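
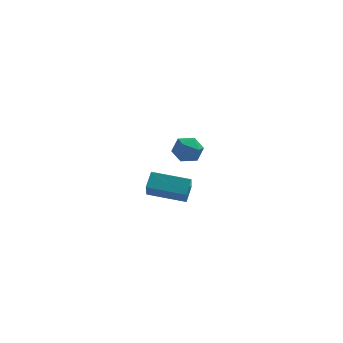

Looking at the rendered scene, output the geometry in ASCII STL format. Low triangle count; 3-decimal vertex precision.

solid 
facet normal -0.196 0.069 0.978
outer loop
vertex 2.374 3.532 -1.024
vertex 2.63 2.628 -0.909
vertex 3.274 3.316 -0.828
endloop
endfacet
facet normal 0.012 0.699 0.715
outer loop
vertex 2.374 3.532 -1.024
vertex 3.274 3.316 -0.828
vertex 3.076 3.98 -1.473
endloop
endfacet
facet normal -0.438 0.878 0.191
outer loop
vertex 2.374 3.532 -1.024
vertex 3.076 3.98 -1.473
vertex 2.31 3.702 -1.953
endloop
endfacet
facet normal -0.924 0.359 0.129
outer loop
vertex 2.374 3.532 -1.024
vertex 2.31 3.702 -1.953
vertex 2.034 2.867 -1.605
endloop
endfacet
facet normal -0.775 -0.141 0.615
outer loop
vertex 2.374 3.532 -1.024
vertex 2.034 2.867 -1.605
vertex 2.63 2.628 -0.909
endloop
endfacet
facet normal 0.660 0.615 0.431
outer loop
vertex 3.076 3.98 -1.473
vertex 3.274 3.316 -0.828
vertex 3.766 3.353 -1.635
endloop
endfacet
facet normal 0.324 -0.404 0.855
outer loop
vertex 3.274 3.316 -0.828
vertex 2.63 2.628 -0.909
vertex 3.49 2.518 -1.287
endloop
endfacet
facet normal -0.612 -0.743 0.269
outer loop
vertex 2.63 2.628 -0.909
vertex 2.034 2.867 -1.605
vertex 2.724 2.24 -1.767
endloop
endfacet
facet normal -0.853 0.067 -0.517
outer loop
vertex 2.034 2.867 -1.605
vertex 2.31 3.702 -1.953
vertex 2.526 2.904 -2.412
endloop
endfacet
facet normal -0.067 0.906 -0.417
outer loop
vertex 2.31 3.702 -1.953
vertex 3.076 3.98 -1.473
vertex 3.17 3.592 -2.331
endloop
endfacet
facet normal 0.924 -0.359 -0.129
outer loop
vertex 3.426 2.688 -2.216
vertex 3.766 3.353 -1.635
vertex 3.49 2.518 -1.287
endloop
endfacet
facet normal 0.438 -0.878 -0.191
outer loop
vertex 3.426 2.688 -2.216
vertex 3.49 2.518 -1.287
vertex 2.724 2.24 -1.767
endloop
endfacet
facet normal -0.012 -0.699 -0.715
outer loop
vertex 3.426 2.688 -2.216
vertex 2.724 2.24 -1.767
vertex 2.526 2.904 -2.412
endloop
endfacet
facet normal 0.196 -0.069 -0.978
outer loop
vertex 3.426 2.688 -2.216
vertex 2.526 2.904 -2.412
vertex 3.17 3.592 -2.331
endloop
endfacet
facet normal 0.775 0.141 -0.615
outer loop
vertex 3.426 2.688 -2.216
vertex 3.17 3.592 -2.331
vertex 3.766 3.353 -1.635
endloop
endfacet
facet normal 0.853 -0.067 0.517
outer loop
vertex 3.49 2.518 -1.287
vertex 3.766 3.353 -1.635
vertex 3.274 3.316 -0.828
endloop
endfacet
facet normal 0.067 -0.906 0.417
outer loop
vertex 2.724 2.24 -1.767
vertex 3.49 2.518 -1.287
vertex 2.63 2.628 -0.909
endloop
endfacet
facet normal -0.660 -0.615 -0.431
outer loop
vertex 2.526 2.904 -2.412
vertex 2.724 2.24 -1.767
vertex 2.034 2.867 -1.605
endloop
endfacet
facet normal -0.324 0.404 -0.855
outer loop
vertex 3.17 3.592 -2.331
vertex 2.526 2.904 -2.412
vertex 2.31 3.702 -1.953
endloop
endfacet
facet normal 0.612 0.743 -0.269
outer loop
vertex 3.766 3.353 -1.635
vertex 3.17 3.592 -2.331
vertex 3.076 3.98 -1.473
endloop
endfacet
facet normal -0.972 0.187 0.139
outer loop
vertex 1.16 -3.487 0.733
vertex 1.161 -2.731 -0.274
vertex 0.915 -4.304 0.12
endloop
endfacet
facet normal -0.001 -0.600 0.800
outer loop
vertex 2.919 -4.689 -0.166
vertex 1.16 -3.487 0.733
vertex 0.915 -4.304 0.12
endloop
endfacet
facet normal -0.973 0.187 0.138
outer loop
vertex 0.915 -4.304 0.12
vertex 1.161 -2.731 -0.274
vertex 0.917 -3.547 -0.888
endloop
endfacet
facet normal -0.233 -0.777 -0.584
outer loop
vertex 0.917 -3.547 -0.888
vertex 2.919 -4.689 -0.166
vertex 0.915 -4.304 0.12
endloop
endfacet
facet normal 0.233 0.778 0.584
outer loop
vertex 1.16 -3.487 0.733
vertex 3.165 -3.116 -0.56
vertex 1.161 -2.731 -0.274
endloop
endfacet
facet normal -0.002 -0.601 0.799
outer loop
vertex 3.163 -3.873 0.448
vertex 1.16 -3.487 0.733
vertex 2.919 -4.689 -0.166
endloop
endfacet
facet normal 0.233 0.777 0.584
outer loop
vertex 3.163 -3.873 0.448
vertex 3.165 -3.116 -0.56
vertex 1.16 -3.487 0.733
endloop
endfacet
facet normal 0.001 0.601 -0.799
outer loop
vertex 1.161 -2.731 -0.274
vertex 3.165 -3.116 -0.56
vertex 0.917 -3.547 -0.888
endloop
endfacet
facet normal -0.233 -0.778 -0.584
outer loop
vertex 2.92 -3.933 -1.173
vertex 2.919 -4.689 -0.166
vertex 0.917 -3.547 -0.888
endloop
endfacet
facet normal 0.002 0.600 -0.800
outer loop
vertex 0.917 -3.547 -0.888
vertex 3.165 -3.116 -0.56
vertex 2.92 -3.933 -1.173
endloop
endfacet
facet normal 0.973 -0.186 -0.139
outer loop
vertex 2.92 -3.933 -1.173
vertex 3.163 -3.873 0.448
vertex 2.919 -4.689 -0.166
endloop
endfacet
facet normal 0.972 -0.187 -0.139
outer loop
vertex 3.165 -3.116 -0.56
vertex 3.163 -3.873 0.448
vertex 2.92 -3.933 -1.173
endloop
endfacet

endsolid


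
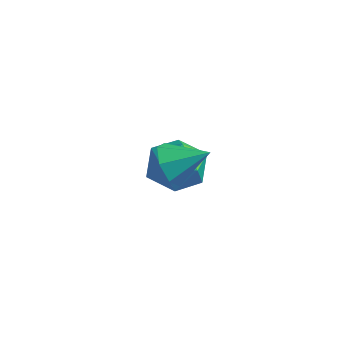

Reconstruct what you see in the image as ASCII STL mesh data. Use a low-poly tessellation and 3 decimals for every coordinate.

solid 
facet normal -0.752 -0.465 -0.468
outer loop
vertex -1.168 -2.997 1.918
vertex -1.589 -2.825 2.424
vertex -1.447 -2.481 1.854
endloop
endfacet
facet normal 0.760 0.343 -0.552
outer loop
vertex -1.168 -2.997 1.918
vertex -1.447 -2.481 1.854
vertex -0.731 -2.295 2.956
endloop
endfacet
facet normal -0.752 -0.464 -0.468
outer loop
vertex -1.447 -2.481 1.854
vertex -1.589 -2.825 2.424
vertex -1.833 -2.224 2.22
endloop
endfacet
facet normal 0.281 0.899 -0.335
outer loop
vertex -1.447 -2.481 1.854
vertex -1.833 -2.224 2.22
vertex -0.731 -2.295 2.956
endloop
endfacet
facet normal -0.752 -0.464 -0.468
outer loop
vertex -1.833 -2.224 2.22
vertex -1.589 -2.825 2.424
vertex -2.035 -2.419 2.738
endloop
endfacet
facet normal -0.140 0.943 0.301
outer loop
vertex -1.833 -2.224 2.22
vertex -2.035 -2.419 2.738
vertex -0.731 -2.295 2.956
endloop
endfacet
facet normal -0.752 -0.464 -0.468
outer loop
vertex -2.035 -2.419 2.738
vertex -1.589 -2.825 2.424
vertex -1.901 -2.92 3.02
endloop
endfacet
facet normal -0.189 0.443 0.876
outer loop
vertex -2.035 -2.419 2.738
vertex -1.901 -2.92 3.02
vertex -0.731 -2.295 2.956
endloop
endfacet
facet normal -0.752 -0.465 -0.468
outer loop
vertex -1.901 -2.92 3.02
vertex -1.589 -2.825 2.424
vertex -1.532 -3.349 2.853
endloop
endfacet
facet normal 0.173 -0.225 0.959
outer loop
vertex -1.901 -2.92 3.02
vertex -1.532 -3.349 2.853
vertex -0.731 -2.295 2.956
endloop
endfacet
facet normal -0.752 -0.464 -0.467
outer loop
vertex -1.532 -3.349 2.853
vertex -1.589 -2.825 2.424
vertex -1.206 -3.383 2.362
endloop
endfacet
facet normal 0.673 -0.559 0.485
outer loop
vertex -1.532 -3.349 2.853
vertex -1.206 -3.383 2.362
vertex -0.731 -2.295 2.956
endloop
endfacet
facet normal -0.752 -0.464 -0.468
outer loop
vertex -1.206 -3.383 2.362
vertex -1.589 -2.825 2.424
vertex -1.168 -2.997 1.918
endloop
endfacet
facet normal 0.934 -0.306 -0.186
outer loop
vertex -1.206 -3.383 2.362
vertex -1.168 -2.997 1.918
vertex -0.731 -2.295 2.956
endloop
endfacet
facet normal -0.605 0.762 -0.230
outer loop
vertex -3.247 0.51 -0.959
vertex -4.0 -0.038 -0.792
vertex -3.623 0.473 -0.092
endloop
endfacet
facet normal 0.009 0.999 0.046
outer loop
vertex -3.247 0.51 -0.959
vertex -3.623 0.473 -0.092
vertex -2.683 0.47 -0.201
endloop
endfacet
facet normal 0.541 0.758 -0.363
outer loop
vertex -3.247 0.51 -0.959
vertex -2.683 0.47 -0.201
vertex -2.479 -0.043 -0.969
endloop
endfacet
facet normal 0.257 0.373 -0.892
outer loop
vertex -3.247 0.51 -0.959
vertex -2.479 -0.043 -0.969
vertex -3.293 -0.357 -1.335
endloop
endfacet
facet normal -0.452 0.375 -0.809
outer loop
vertex -3.247 0.51 -0.959
vertex -3.293 -0.357 -1.335
vertex -4.0 -0.038 -0.792
endloop
endfacet
facet normal 0.083 0.714 0.696
outer loop
vertex -2.683 0.47 -0.201
vertex -3.623 0.473 -0.092
vertex -3.087 -0.103 0.435
endloop
endfacet
facet normal -0.910 0.330 0.250
outer loop
vertex -3.623 0.473 -0.092
vertex -4.0 -0.038 -0.792
vertex -3.901 -0.417 0.069
endloop
endfacet
facet normal -0.662 -0.297 -0.688
outer loop
vertex -4.0 -0.038 -0.792
vertex -3.293 -0.357 -1.335
vertex -3.697 -0.93 -0.699
endloop
endfacet
facet normal 0.485 -0.300 -0.821
outer loop
vertex -3.293 -0.357 -1.335
vertex -2.479 -0.043 -0.969
vertex -2.757 -0.933 -0.808
endloop
endfacet
facet normal 0.945 0.325 0.034
outer loop
vertex -2.479 -0.043 -0.969
vertex -2.683 0.47 -0.201
vertex -2.38 -0.422 -0.108
endloop
endfacet
facet normal -0.257 -0.373 0.892
outer loop
vertex -3.133 -0.97 0.059
vertex -3.087 -0.103 0.435
vertex -3.901 -0.417 0.069
endloop
endfacet
facet normal -0.541 -0.758 0.363
outer loop
vertex -3.133 -0.97 0.059
vertex -3.901 -0.417 0.069
vertex -3.697 -0.93 -0.699
endloop
endfacet
facet normal -0.009 -0.999 -0.046
outer loop
vertex -3.133 -0.97 0.059
vertex -3.697 -0.93 -0.699
vertex -2.757 -0.933 -0.808
endloop
endfacet
facet normal 0.605 -0.762 0.230
outer loop
vertex -3.133 -0.97 0.059
vertex -2.757 -0.933 -0.808
vertex -2.38 -0.422 -0.108
endloop
endfacet
facet normal 0.452 -0.375 0.809
outer loop
vertex -3.133 -0.97 0.059
vertex -2.38 -0.422 -0.108
vertex -3.087 -0.103 0.435
endloop
endfacet
facet normal -0.485 0.300 0.821
outer loop
vertex -3.901 -0.417 0.069
vertex -3.087 -0.103 0.435
vertex -3.623 0.473 -0.092
endloop
endfacet
facet normal -0.945 -0.325 -0.034
outer loop
vertex -3.697 -0.93 -0.699
vertex -3.901 -0.417 0.069
vertex -4.0 -0.038 -0.792
endloop
endfacet
facet normal -0.083 -0.714 -0.696
outer loop
vertex -2.757 -0.933 -0.808
vertex -3.697 -0.93 -0.699
vertex -3.293 -0.357 -1.335
endloop
endfacet
facet normal 0.910 -0.330 -0.250
outer loop
vertex -2.38 -0.422 -0.108
vertex -2.757 -0.933 -0.808
vertex -2.479 -0.043 -0.969
endloop
endfacet
facet normal 0.662 0.297 0.688
outer loop
vertex -3.087 -0.103 0.435
vertex -2.38 -0.422 -0.108
vertex -2.683 0.47 -0.201
endloop
endfacet

endsolid


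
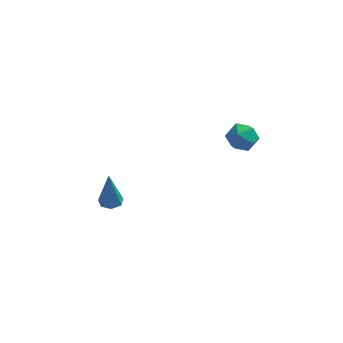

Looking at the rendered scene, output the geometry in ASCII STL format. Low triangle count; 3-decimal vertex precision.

solid 
facet normal 0.032 0.009 -0.999
outer loop
vertex -3.181 -0.366 -2.372
vertex -3.652 -0.102 -2.385
vertex -3.153 0.102 -2.367
endloop
endfacet
facet normal 0.954 -0.060 0.295
outer loop
vertex -3.181 -0.366 -2.372
vertex -3.153 0.102 -2.367
vertex -3.708 -0.118 -0.615
endloop
endfacet
facet normal 0.032 0.010 -0.999
outer loop
vertex -3.153 0.102 -2.367
vertex -3.652 -0.102 -2.385
vertex -3.5 0.416 -2.375
endloop
endfacet
facet normal 0.638 0.713 0.292
outer loop
vertex -3.153 0.102 -2.367
vertex -3.5 0.416 -2.375
vertex -3.708 -0.118 -0.615
endloop
endfacet
facet normal 0.031 0.010 -0.999
outer loop
vertex -3.5 0.416 -2.375
vertex -3.652 -0.102 -2.385
vertex -3.963 0.34 -2.39
endloop
endfacet
facet normal -0.164 0.949 0.269
outer loop
vertex -3.5 0.416 -2.375
vertex -3.963 0.34 -2.39
vertex -3.708 -0.118 -0.615
endloop
endfacet
facet normal 0.030 0.010 -0.999
outer loop
vertex -3.963 0.34 -2.39
vertex -3.652 -0.102 -2.385
vertex -4.191 -0.069 -2.401
endloop
endfacet
facet normal -0.850 0.467 0.243
outer loop
vertex -3.963 0.34 -2.39
vertex -4.191 -0.069 -2.401
vertex -3.708 -0.118 -0.615
endloop
endfacet
facet normal 0.030 0.008 -1.000
outer loop
vertex -4.191 -0.069 -2.401
vertex -3.652 -0.102 -2.385
vertex -4.014 -0.503 -2.399
endloop
endfacet
facet normal -0.901 -0.366 0.234
outer loop
vertex -4.191 -0.069 -2.401
vertex -4.014 -0.503 -2.399
vertex -3.708 -0.118 -0.615
endloop
endfacet
facet normal 0.031 0.007 -0.999
outer loop
vertex -4.014 -0.503 -2.399
vertex -3.652 -0.102 -2.385
vertex -3.564 -0.635 -2.386
endloop
endfacet
facet normal -0.279 -0.928 0.248
outer loop
vertex -4.014 -0.503 -2.399
vertex -3.564 -0.635 -2.386
vertex -3.708 -0.118 -0.615
endloop
endfacet
facet normal 0.032 0.007 -0.999
outer loop
vertex -3.564 -0.635 -2.386
vertex -3.652 -0.102 -2.385
vertex -3.181 -0.366 -2.372
endloop
endfacet
facet normal 0.546 -0.791 0.275
outer loop
vertex -3.564 -0.635 -2.386
vertex -3.181 -0.366 -2.372
vertex -3.708 -0.118 -0.615
endloop
endfacet
facet normal 0.235 0.603 0.763
outer loop
vertex 2.109 -0.879 3.989
vertex 1.601 -1.21 4.407
vertex 2.291 -1.465 4.396
endloop
endfacet
facet normal 0.802 0.488 0.345
outer loop
vertex 2.109 -0.879 3.989
vertex 2.291 -1.465 4.396
vertex 2.547 -1.4 3.709
endloop
endfacet
facet normal 0.636 0.704 -0.315
outer loop
vertex 2.109 -0.879 3.989
vertex 2.547 -1.4 3.709
vertex 2.015 -1.105 3.295
endloop
endfacet
facet normal -0.035 0.952 -0.305
outer loop
vertex 2.109 -0.879 3.989
vertex 2.015 -1.105 3.295
vertex 1.43 -0.988 3.726
endloop
endfacet
facet normal -0.282 0.889 0.361
outer loop
vertex 2.109 -0.879 3.989
vertex 1.43 -0.988 3.726
vertex 1.601 -1.21 4.407
endloop
endfacet
facet normal 0.922 -0.214 0.323
outer loop
vertex 2.547 -1.4 3.709
vertex 2.291 -1.465 4.396
vertex 2.31 -2.052 3.954
endloop
endfacet
facet normal 0.005 -0.029 1.000
outer loop
vertex 2.291 -1.465 4.396
vertex 1.601 -1.21 4.407
vertex 1.725 -1.935 4.385
endloop
endfacet
facet normal -0.831 0.433 0.350
outer loop
vertex 1.601 -1.21 4.407
vertex 1.43 -0.988 3.726
vertex 1.193 -1.64 3.971
endloop
endfacet
facet normal -0.430 0.534 -0.728
outer loop
vertex 1.43 -0.988 3.726
vertex 2.015 -1.105 3.295
vertex 1.449 -1.575 3.284
endloop
endfacet
facet normal 0.654 0.134 -0.745
outer loop
vertex 2.015 -1.105 3.295
vertex 2.547 -1.4 3.709
vertex 2.139 -1.83 3.273
endloop
endfacet
facet normal 0.035 -0.952 0.305
outer loop
vertex 1.631 -2.161 3.691
vertex 2.31 -2.052 3.954
vertex 1.725 -1.935 4.385
endloop
endfacet
facet normal -0.636 -0.704 0.315
outer loop
vertex 1.631 -2.161 3.691
vertex 1.725 -1.935 4.385
vertex 1.193 -1.64 3.971
endloop
endfacet
facet normal -0.802 -0.488 -0.345
outer loop
vertex 1.631 -2.161 3.691
vertex 1.193 -1.64 3.971
vertex 1.449 -1.575 3.284
endloop
endfacet
facet normal -0.235 -0.603 -0.763
outer loop
vertex 1.631 -2.161 3.691
vertex 1.449 -1.575 3.284
vertex 2.139 -1.83 3.273
endloop
endfacet
facet normal 0.282 -0.889 -0.361
outer loop
vertex 1.631 -2.161 3.691
vertex 2.139 -1.83 3.273
vertex 2.31 -2.052 3.954
endloop
endfacet
facet normal 0.430 -0.534 0.728
outer loop
vertex 1.725 -1.935 4.385
vertex 2.31 -2.052 3.954
vertex 2.291 -1.465 4.396
endloop
endfacet
facet normal -0.654 -0.134 0.745
outer loop
vertex 1.193 -1.64 3.971
vertex 1.725 -1.935 4.385
vertex 1.601 -1.21 4.407
endloop
endfacet
facet normal -0.922 0.214 -0.323
outer loop
vertex 1.449 -1.575 3.284
vertex 1.193 -1.64 3.971
vertex 1.43 -0.988 3.726
endloop
endfacet
facet normal -0.005 0.029 -1.000
outer loop
vertex 2.139 -1.83 3.273
vertex 1.449 -1.575 3.284
vertex 2.015 -1.105 3.295
endloop
endfacet
facet normal 0.831 -0.433 -0.350
outer loop
vertex 2.31 -2.052 3.954
vertex 2.139 -1.83 3.273
vertex 2.547 -1.4 3.709
endloop
endfacet

endsolid


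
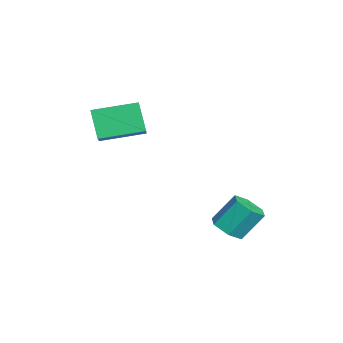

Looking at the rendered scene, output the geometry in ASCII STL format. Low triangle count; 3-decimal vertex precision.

solid 
facet normal -0.862 0.056 -0.504
outer loop
vertex -1.084 -2.197 2.413
vertex -1.157 -0.268 2.752
vertex -0.331 -1.946 1.152
endloop
endfacet
facet normal 0.038 -0.984 -0.173
outer loop
vertex 0.997 -2.032 1.928
vertex -1.084 -2.197 2.413
vertex -0.331 -1.946 1.152
endloop
endfacet
facet normal -0.862 0.056 -0.504
outer loop
vertex -0.331 -1.946 1.152
vertex -1.157 -0.268 2.752
vertex -0.404 -0.017 1.491
endloop
endfacet
facet normal 0.505 0.168 -0.846
outer loop
vertex -0.404 -0.017 1.491
vertex 0.997 -2.032 1.928
vertex -0.331 -1.946 1.152
endloop
endfacet
facet normal -0.505 -0.168 0.846
outer loop
vertex -1.084 -2.197 2.413
vertex 0.171 -0.354 3.528
vertex -1.157 -0.268 2.752
endloop
endfacet
facet normal 0.038 -0.984 -0.173
outer loop
vertex 0.244 -2.283 3.189
vertex -1.084 -2.197 2.413
vertex 0.997 -2.032 1.928
endloop
endfacet
facet normal -0.505 -0.168 0.846
outer loop
vertex 0.244 -2.283 3.189
vertex 0.171 -0.354 3.528
vertex -1.084 -2.197 2.413
endloop
endfacet
facet normal -0.038 0.984 0.173
outer loop
vertex -1.157 -0.268 2.752
vertex 0.171 -0.354 3.528
vertex -0.404 -0.017 1.491
endloop
endfacet
facet normal 0.505 0.168 -0.846
outer loop
vertex 0.924 -0.103 2.267
vertex 0.997 -2.032 1.928
vertex -0.404 -0.017 1.491
endloop
endfacet
facet normal -0.038 0.984 0.173
outer loop
vertex -0.404 -0.017 1.491
vertex 0.171 -0.354 3.528
vertex 0.924 -0.103 2.267
endloop
endfacet
facet normal 0.862 -0.056 0.504
outer loop
vertex 0.924 -0.103 2.267
vertex 0.244 -2.283 3.189
vertex 0.997 -2.032 1.928
endloop
endfacet
facet normal 0.862 -0.056 0.504
outer loop
vertex 0.171 -0.354 3.528
vertex 0.244 -2.283 3.189
vertex 0.924 -0.103 2.267
endloop
endfacet
facet normal 0.092 -0.602 -0.793
outer loop
vertex 3.505 3.486 -2.634
vertex 3.06 2.942 -2.273
vertex 2.721 3.491 -2.729
endloop
endfacet
facet normal 0.078 0.798 -0.598
outer loop
vertex 3.505 3.486 -2.634
vertex 2.721 3.491 -2.729
vertex 3.365 4.402 -1.429
endloop
endfacet
facet normal 0.076 0.798 -0.597
outer loop
vertex 3.365 4.402 -1.429
vertex 2.721 3.491 -2.729
vertex 2.581 4.406 -1.524
endloop
endfacet
facet normal -0.093 0.603 0.792
outer loop
vertex 3.365 4.402 -1.429
vertex 2.581 4.406 -1.524
vertex 2.92 3.858 -1.067
endloop
endfacet
facet normal 0.091 -0.602 -0.793
outer loop
vertex 2.721 3.491 -2.729
vertex 3.06 2.942 -2.273
vertex 2.276 2.947 -2.367
endloop
endfacet
facet normal -0.821 0.404 -0.402
outer loop
vertex 2.721 3.491 -2.729
vertex 2.276 2.947 -2.367
vertex 2.581 4.406 -1.524
endloop
endfacet
facet normal -0.821 0.404 -0.403
outer loop
vertex 2.581 4.406 -1.524
vertex 2.276 2.947 -2.367
vertex 2.136 3.863 -1.162
endloop
endfacet
facet normal -0.092 0.604 0.792
outer loop
vertex 2.581 4.406 -1.524
vertex 2.136 3.863 -1.162
vertex 2.92 3.858 -1.067
endloop
endfacet
facet normal 0.091 -0.602 -0.793
outer loop
vertex 2.276 2.947 -2.367
vertex 3.06 2.942 -2.273
vertex 2.615 2.398 -1.911
endloop
endfacet
facet normal -0.899 -0.393 0.195
outer loop
vertex 2.276 2.947 -2.367
vertex 2.615 2.398 -1.911
vertex 2.136 3.863 -1.162
endloop
endfacet
facet normal -0.899 -0.393 0.195
outer loop
vertex 2.136 3.863 -1.162
vertex 2.615 2.398 -1.911
vertex 2.475 3.314 -0.706
endloop
endfacet
facet normal -0.092 0.602 0.793
outer loop
vertex 2.136 3.863 -1.162
vertex 2.475 3.314 -0.706
vertex 2.92 3.858 -1.067
endloop
endfacet
facet normal 0.093 -0.603 -0.792
outer loop
vertex 2.615 2.398 -1.911
vertex 3.06 2.942 -2.273
vertex 3.399 2.394 -1.816
endloop
endfacet
facet normal -0.077 -0.798 0.598
outer loop
vertex 2.615 2.398 -1.911
vertex 3.399 2.394 -1.816
vertex 2.475 3.314 -0.706
endloop
endfacet
facet normal -0.077 -0.798 0.597
outer loop
vertex 2.475 3.314 -0.706
vertex 3.399 2.394 -1.816
vertex 3.259 3.309 -0.611
endloop
endfacet
facet normal -0.092 0.602 0.793
outer loop
vertex 2.475 3.314 -0.706
vertex 3.259 3.309 -0.611
vertex 2.92 3.858 -1.067
endloop
endfacet
facet normal 0.092 -0.604 -0.792
outer loop
vertex 3.399 2.394 -1.816
vertex 3.06 2.942 -2.273
vertex 3.844 2.937 -2.178
endloop
endfacet
facet normal 0.821 -0.405 0.403
outer loop
vertex 3.399 2.394 -1.816
vertex 3.844 2.937 -2.178
vertex 3.259 3.309 -0.611
endloop
endfacet
facet normal 0.821 -0.404 0.403
outer loop
vertex 3.259 3.309 -0.611
vertex 3.844 2.937 -2.178
vertex 3.704 3.853 -0.973
endloop
endfacet
facet normal -0.091 0.602 0.793
outer loop
vertex 3.259 3.309 -0.611
vertex 3.704 3.853 -0.973
vertex 2.92 3.858 -1.067
endloop
endfacet
facet normal 0.092 -0.602 -0.793
outer loop
vertex 3.844 2.937 -2.178
vertex 3.06 2.942 -2.273
vertex 3.505 3.486 -2.634
endloop
endfacet
facet normal 0.899 0.393 -0.195
outer loop
vertex 3.844 2.937 -2.178
vertex 3.505 3.486 -2.634
vertex 3.704 3.853 -0.973
endloop
endfacet
facet normal 0.899 0.393 -0.195
outer loop
vertex 3.704 3.853 -0.973
vertex 3.505 3.486 -2.634
vertex 3.365 4.402 -1.429
endloop
endfacet
facet normal -0.091 0.602 0.793
outer loop
vertex 3.704 3.853 -0.973
vertex 3.365 4.402 -1.429
vertex 2.92 3.858 -1.067
endloop
endfacet

endsolid


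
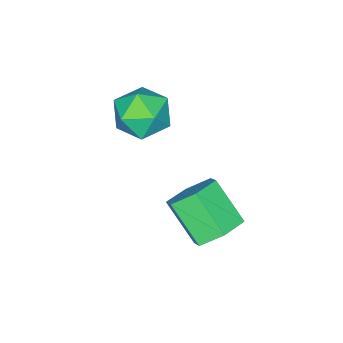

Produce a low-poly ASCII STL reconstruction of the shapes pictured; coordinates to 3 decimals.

solid 
facet normal 0.100 0.732 -0.674
outer loop
vertex -0.096 -0.018 -1.512
vertex -0.391 -0.388 -1.958
vertex -0.742 0.008 -1.58
endloop
endfacet
facet normal -0.050 0.680 0.731
outer loop
vertex -0.096 -0.018 -1.512
vertex -0.742 0.008 -1.58
vertex -0.214 -0.881 -0.717
endloop
endfacet
facet normal -0.050 0.680 0.731
outer loop
vertex -0.214 -0.881 -0.717
vertex -0.742 0.008 -1.58
vertex -0.86 -0.855 -0.785
endloop
endfacet
facet normal -0.101 -0.730 0.676
outer loop
vertex -0.214 -0.881 -0.717
vertex -0.86 -0.855 -0.785
vertex -0.509 -1.252 -1.162
endloop
endfacet
facet normal 0.099 0.732 -0.674
outer loop
vertex -0.742 0.008 -1.58
vertex -0.391 -0.388 -1.958
vertex -1.037 -0.363 -2.026
endloop
endfacet
facet normal -0.886 0.374 0.275
outer loop
vertex -0.742 0.008 -1.58
vertex -1.037 -0.363 -2.026
vertex -0.86 -0.855 -0.785
endloop
endfacet
facet normal -0.886 0.375 0.275
outer loop
vertex -0.86 -0.855 -0.785
vertex -1.037 -0.363 -2.026
vertex -1.155 -1.226 -1.23
endloop
endfacet
facet normal -0.101 -0.730 0.676
outer loop
vertex -0.86 -0.855 -0.785
vertex -1.155 -1.226 -1.23
vertex -0.509 -1.252 -1.162
endloop
endfacet
facet normal 0.099 0.731 -0.675
outer loop
vertex -1.037 -0.363 -2.026
vertex -0.391 -0.388 -1.958
vertex -0.686 -0.759 -2.403
endloop
endfacet
facet normal -0.836 -0.306 -0.456
outer loop
vertex -1.037 -0.363 -2.026
vertex -0.686 -0.759 -2.403
vertex -1.155 -1.226 -1.23
endloop
endfacet
facet normal -0.836 -0.306 -0.456
outer loop
vertex -1.155 -1.226 -1.23
vertex -0.686 -0.759 -2.403
vertex -0.804 -1.622 -1.608
endloop
endfacet
facet normal -0.100 -0.732 0.674
outer loop
vertex -1.155 -1.226 -1.23
vertex -0.804 -1.622 -1.608
vertex -0.509 -1.252 -1.162
endloop
endfacet
facet normal 0.101 0.730 -0.676
outer loop
vertex -0.686 -0.759 -2.403
vertex -0.391 -0.388 -1.958
vertex -0.04 -0.785 -2.335
endloop
endfacet
facet normal 0.050 -0.680 -0.731
outer loop
vertex -0.686 -0.759 -2.403
vertex -0.04 -0.785 -2.335
vertex -0.804 -1.622 -1.608
endloop
endfacet
facet normal 0.050 -0.680 -0.731
outer loop
vertex -0.804 -1.622 -1.608
vertex -0.04 -0.785 -2.335
vertex -0.158 -1.648 -1.54
endloop
endfacet
facet normal -0.100 -0.732 0.674
outer loop
vertex -0.804 -1.622 -1.608
vertex -0.158 -1.648 -1.54
vertex -0.509 -1.252 -1.162
endloop
endfacet
facet normal 0.101 0.730 -0.676
outer loop
vertex -0.04 -0.785 -2.335
vertex -0.391 -0.388 -1.958
vertex 0.255 -0.414 -1.89
endloop
endfacet
facet normal 0.886 -0.374 -0.275
outer loop
vertex -0.04 -0.785 -2.335
vertex 0.255 -0.414 -1.89
vertex -0.158 -1.648 -1.54
endloop
endfacet
facet normal 0.886 -0.374 -0.275
outer loop
vertex -0.158 -1.648 -1.54
vertex 0.255 -0.414 -1.89
vertex 0.137 -1.277 -1.094
endloop
endfacet
facet normal -0.099 -0.732 0.674
outer loop
vertex -0.158 -1.648 -1.54
vertex 0.137 -1.277 -1.094
vertex -0.509 -1.252 -1.162
endloop
endfacet
facet normal 0.100 0.732 -0.674
outer loop
vertex 0.255 -0.414 -1.89
vertex -0.391 -0.388 -1.958
vertex -0.096 -0.018 -1.512
endloop
endfacet
facet normal 0.836 0.306 0.456
outer loop
vertex 0.255 -0.414 -1.89
vertex -0.096 -0.018 -1.512
vertex 0.137 -1.277 -1.094
endloop
endfacet
facet normal 0.835 0.306 0.456
outer loop
vertex 0.137 -1.277 -1.094
vertex -0.096 -0.018 -1.512
vertex -0.214 -0.881 -0.717
endloop
endfacet
facet normal -0.099 -0.731 0.675
outer loop
vertex 0.137 -1.277 -1.094
vertex -0.214 -0.881 -0.717
vertex -0.509 -1.252 -1.162
endloop
endfacet
facet normal -0.794 0.606 -0.057
outer loop
vertex -1.141 -2.329 -0.045
vertex -1.579 -2.906 -0.076
vertex -1.405 -2.618 0.566
endloop
endfacet
facet normal -0.266 0.911 0.316
outer loop
vertex -1.141 -2.329 -0.045
vertex -1.405 -2.618 0.566
vertex -0.712 -2.405 0.536
endloop
endfacet
facet normal 0.309 0.945 -0.104
outer loop
vertex -1.141 -2.329 -0.045
vertex -0.712 -2.405 0.536
vertex -0.458 -2.561 -0.125
endloop
endfacet
facet normal 0.138 0.660 -0.738
outer loop
vertex -1.141 -2.329 -0.045
vertex -0.458 -2.561 -0.125
vertex -0.994 -2.872 -0.503
endloop
endfacet
facet normal -0.543 0.450 -0.708
outer loop
vertex -1.141 -2.329 -0.045
vertex -0.994 -2.872 -0.503
vertex -1.579 -2.906 -0.076
endloop
endfacet
facet normal -0.112 0.486 0.867
outer loop
vertex -0.712 -2.405 0.536
vertex -1.405 -2.618 0.566
vertex -0.886 -3.028 0.863
endloop
endfacet
facet normal -0.964 -0.007 0.264
outer loop
vertex -1.405 -2.618 0.566
vertex -1.579 -2.906 -0.076
vertex -1.422 -3.339 0.485
endloop
endfacet
facet normal -0.560 -0.257 -0.788
outer loop
vertex -1.579 -2.906 -0.076
vertex -0.994 -2.872 -0.503
vertex -1.168 -3.495 -0.176
endloop
endfacet
facet normal 0.543 0.081 -0.836
outer loop
vertex -0.994 -2.872 -0.503
vertex -0.458 -2.561 -0.125
vertex -0.475 -3.282 -0.206
endloop
endfacet
facet normal 0.820 0.540 0.188
outer loop
vertex -0.458 -2.561 -0.125
vertex -0.712 -2.405 0.536
vertex -0.301 -2.994 0.436
endloop
endfacet
facet normal -0.138 -0.660 0.738
outer loop
vertex -0.739 -3.571 0.405
vertex -0.886 -3.028 0.863
vertex -1.422 -3.339 0.485
endloop
endfacet
facet normal -0.309 -0.945 0.104
outer loop
vertex -0.739 -3.571 0.405
vertex -1.422 -3.339 0.485
vertex -1.168 -3.495 -0.176
endloop
endfacet
facet normal 0.266 -0.911 -0.316
outer loop
vertex -0.739 -3.571 0.405
vertex -1.168 -3.495 -0.176
vertex -0.475 -3.282 -0.206
endloop
endfacet
facet normal 0.794 -0.606 0.057
outer loop
vertex -0.739 -3.571 0.405
vertex -0.475 -3.282 -0.206
vertex -0.301 -2.994 0.436
endloop
endfacet
facet normal 0.543 -0.450 0.708
outer loop
vertex -0.739 -3.571 0.405
vertex -0.301 -2.994 0.436
vertex -0.886 -3.028 0.863
endloop
endfacet
facet normal -0.543 -0.081 0.836
outer loop
vertex -1.422 -3.339 0.485
vertex -0.886 -3.028 0.863
vertex -1.405 -2.618 0.566
endloop
endfacet
facet normal -0.820 -0.540 -0.188
outer loop
vertex -1.168 -3.495 -0.176
vertex -1.422 -3.339 0.485
vertex -1.579 -2.906 -0.076
endloop
endfacet
facet normal 0.112 -0.486 -0.867
outer loop
vertex -0.475 -3.282 -0.206
vertex -1.168 -3.495 -0.176
vertex -0.994 -2.872 -0.503
endloop
endfacet
facet normal 0.964 0.007 -0.264
outer loop
vertex -0.301 -2.994 0.436
vertex -0.475 -3.282 -0.206
vertex -0.458 -2.561 -0.125
endloop
endfacet
facet normal 0.560 0.257 0.788
outer loop
vertex -0.886 -3.028 0.863
vertex -0.301 -2.994 0.436
vertex -0.712 -2.405 0.536
endloop
endfacet

endsolid


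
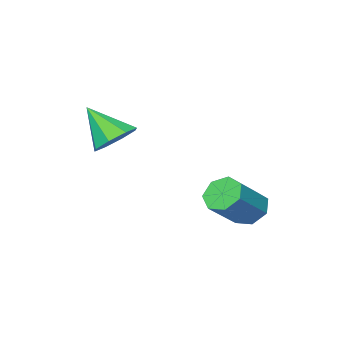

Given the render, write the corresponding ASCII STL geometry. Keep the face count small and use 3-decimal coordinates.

solid 
facet normal -0.777 -0.095 -0.623
outer loop
vertex -3.53 4.36 0.164
vertex -3.825 3.887 0.604
vertex -3.904 4.592 0.595
endloop
endfacet
facet normal 0.169 0.922 -0.349
outer loop
vertex -3.53 4.36 0.164
vertex -3.904 4.592 0.595
vertex -2.319 4.506 1.137
endloop
endfacet
facet normal 0.170 0.921 -0.351
outer loop
vertex -2.319 4.506 1.137
vertex -3.904 4.592 0.595
vertex -2.693 4.739 1.568
endloop
endfacet
facet normal 0.776 0.093 0.623
outer loop
vertex -2.319 4.506 1.137
vertex -2.693 4.739 1.568
vertex -2.615 4.033 1.576
endloop
endfacet
facet normal -0.776 -0.095 -0.624
outer loop
vertex -3.904 4.592 0.595
vertex -3.825 3.887 0.604
vertex -4.219 4.294 1.032
endloop
endfacet
facet normal -0.369 0.870 0.327
outer loop
vertex -3.904 4.592 0.595
vertex -4.219 4.294 1.032
vertex -2.693 4.739 1.568
endloop
endfacet
facet normal -0.369 0.869 0.329
outer loop
vertex -2.693 4.739 1.568
vertex -4.219 4.294 1.032
vertex -3.008 4.44 2.005
endloop
endfacet
facet normal 0.776 0.093 0.623
outer loop
vertex -2.693 4.739 1.568
vertex -3.008 4.44 2.005
vertex -2.615 4.033 1.576
endloop
endfacet
facet normal -0.776 -0.094 -0.624
outer loop
vertex -4.219 4.294 1.032
vertex -3.825 3.887 0.604
vertex -4.238 3.689 1.147
endloop
endfacet
facet normal -0.630 0.164 0.759
outer loop
vertex -4.219 4.294 1.032
vertex -4.238 3.689 1.147
vertex -3.008 4.44 2.005
endloop
endfacet
facet normal -0.629 0.163 0.760
outer loop
vertex -3.008 4.44 2.005
vertex -4.238 3.689 1.147
vertex -3.027 3.835 2.119
endloop
endfacet
facet normal 0.777 0.093 0.623
outer loop
vertex -3.008 4.44 2.005
vertex -3.027 3.835 2.119
vertex -2.615 4.033 1.576
endloop
endfacet
facet normal -0.776 -0.093 -0.624
outer loop
vertex -4.238 3.689 1.147
vertex -3.825 3.887 0.604
vertex -3.946 3.233 0.852
endloop
endfacet
facet normal -0.416 -0.667 0.619
outer loop
vertex -4.238 3.689 1.147
vertex -3.946 3.233 0.852
vertex -3.027 3.835 2.119
endloop
endfacet
facet normal -0.417 -0.666 0.619
outer loop
vertex -3.027 3.835 2.119
vertex -3.946 3.233 0.852
vertex -2.735 3.379 1.825
endloop
endfacet
facet normal 0.776 0.095 0.623
outer loop
vertex -3.027 3.835 2.119
vertex -2.735 3.379 1.825
vertex -2.615 4.033 1.576
endloop
endfacet
facet normal -0.776 -0.093 -0.623
outer loop
vertex -3.946 3.233 0.852
vertex -3.825 3.887 0.604
vertex -3.564 3.269 0.371
endloop
endfacet
facet normal 0.110 -0.994 0.013
outer loop
vertex -3.946 3.233 0.852
vertex -3.564 3.269 0.371
vertex -2.735 3.379 1.825
endloop
endfacet
facet normal 0.111 -0.994 0.012
outer loop
vertex -2.735 3.379 1.825
vertex -3.564 3.269 0.371
vertex -2.353 3.416 1.343
endloop
endfacet
facet normal 0.777 0.095 0.623
outer loop
vertex -2.735 3.379 1.825
vertex -2.353 3.416 1.343
vertex -2.615 4.033 1.576
endloop
endfacet
facet normal -0.777 -0.093 -0.623
outer loop
vertex -3.564 3.269 0.371
vertex -3.825 3.887 0.604
vertex -3.378 3.771 0.064
endloop
endfacet
facet normal 0.554 -0.574 -0.603
outer loop
vertex -3.564 3.269 0.371
vertex -3.378 3.771 0.064
vertex -2.353 3.416 1.343
endloop
endfacet
facet normal 0.554 -0.574 -0.603
outer loop
vertex -2.353 3.416 1.343
vertex -3.378 3.771 0.064
vertex -2.167 3.917 1.037
endloop
endfacet
facet normal 0.775 0.093 0.624
outer loop
vertex -2.353 3.416 1.343
vertex -2.167 3.917 1.037
vertex -2.615 4.033 1.576
endloop
endfacet
facet normal -0.777 -0.095 -0.623
outer loop
vertex -3.378 3.771 0.064
vertex -3.825 3.887 0.604
vertex -3.53 4.36 0.164
endloop
endfacet
facet normal 0.581 0.280 -0.765
outer loop
vertex -3.378 3.771 0.064
vertex -3.53 4.36 0.164
vertex -2.167 3.917 1.037
endloop
endfacet
facet normal 0.581 0.280 -0.765
outer loop
vertex -2.167 3.917 1.037
vertex -3.53 4.36 0.164
vertex -2.319 4.506 1.137
endloop
endfacet
facet normal 0.775 0.094 0.624
outer loop
vertex -2.167 3.917 1.037
vertex -2.319 4.506 1.137
vertex -2.615 4.033 1.576
endloop
endfacet
facet normal -0.230 0.624 -0.747
outer loop
vertex -0.438 0.683 2.948
vertex -1.231 0.633 3.15
vertex -0.608 1.12 3.365
endloop
endfacet
facet normal 0.942 0.050 0.331
outer loop
vertex -0.438 0.683 2.948
vertex -0.608 1.12 3.365
vertex -0.869 -0.353 4.33
endloop
endfacet
facet normal -0.229 0.623 -0.747
outer loop
vertex -0.608 1.12 3.365
vertex -1.231 0.633 3.15
vertex -1.143 1.272 3.656
endloop
endfacet
facet normal 0.523 0.400 0.752
outer loop
vertex -0.608 1.12 3.365
vertex -1.143 1.272 3.656
vertex -0.869 -0.353 4.33
endloop
endfacet
facet normal -0.230 0.623 -0.747
outer loop
vertex -1.143 1.272 3.656
vertex -1.231 0.633 3.15
vertex -1.73 1.049 3.651
endloop
endfacet
facet normal -0.144 0.358 0.922
outer loop
vertex -1.143 1.272 3.656
vertex -1.73 1.049 3.651
vertex -0.869 -0.353 4.33
endloop
endfacet
facet normal -0.229 0.624 -0.747
outer loop
vertex -1.73 1.049 3.651
vertex -1.231 0.633 3.15
vertex -2.025 0.583 3.352
endloop
endfacet
facet normal -0.669 -0.052 0.741
outer loop
vertex -1.73 1.049 3.651
vertex -2.025 0.583 3.352
vertex -0.869 -0.353 4.33
endloop
endfacet
facet normal -0.229 0.624 -0.747
outer loop
vertex -2.025 0.583 3.352
vertex -1.231 0.633 3.15
vertex -1.855 0.146 2.935
endloop
endfacet
facet normal -0.744 -0.590 0.315
outer loop
vertex -2.025 0.583 3.352
vertex -1.855 0.146 2.935
vertex -0.869 -0.353 4.33
endloop
endfacet
facet normal -0.229 0.624 -0.747
outer loop
vertex -1.855 0.146 2.935
vertex -1.231 0.633 3.15
vertex -1.32 -0.006 2.644
endloop
endfacet
facet normal -0.325 -0.940 -0.106
outer loop
vertex -1.855 0.146 2.935
vertex -1.32 -0.006 2.644
vertex -0.869 -0.353 4.33
endloop
endfacet
facet normal -0.231 0.624 -0.747
outer loop
vertex -1.32 -0.006 2.644
vertex -1.231 0.633 3.15
vertex -0.733 0.217 2.649
endloop
endfacet
facet normal 0.343 -0.898 -0.277
outer loop
vertex -1.32 -0.006 2.644
vertex -0.733 0.217 2.649
vertex -0.869 -0.353 4.33
endloop
endfacet
facet normal -0.230 0.624 -0.747
outer loop
vertex -0.733 0.217 2.649
vertex -1.231 0.633 3.15
vertex -0.438 0.683 2.948
endloop
endfacet
facet normal 0.868 -0.488 -0.095
outer loop
vertex -0.733 0.217 2.649
vertex -0.438 0.683 2.948
vertex -0.869 -0.353 4.33
endloop
endfacet

endsolid


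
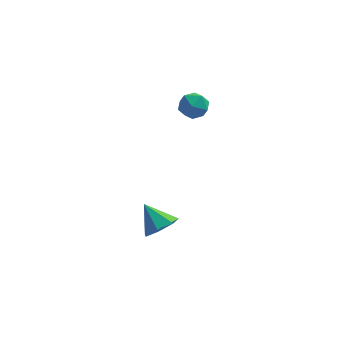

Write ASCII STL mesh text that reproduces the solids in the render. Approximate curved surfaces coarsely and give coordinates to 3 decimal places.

solid 
facet normal 0.536 -0.462 -0.706
outer loop
vertex 2.124 0.404 -2.189
vertex 1.67 0.695 -2.724
vertex 2.307 0.989 -2.433
endloop
endfacet
facet normal 0.436 0.227 0.871
outer loop
vertex 2.124 0.404 -2.189
vertex 2.307 0.989 -2.433
vertex 1.01 1.265 -1.856
endloop
endfacet
facet normal 0.536 -0.463 -0.706
outer loop
vertex 2.307 0.989 -2.433
vertex 1.67 0.695 -2.724
vertex 2.011 1.352 -2.896
endloop
endfacet
facet normal 0.364 0.832 0.420
outer loop
vertex 2.307 0.989 -2.433
vertex 2.011 1.352 -2.896
vertex 1.01 1.265 -1.856
endloop
endfacet
facet normal 0.535 -0.463 -0.707
outer loop
vertex 2.011 1.352 -2.896
vertex 1.67 0.695 -2.724
vertex 1.457 1.221 -3.23
endloop
endfacet
facet normal -0.178 0.980 -0.089
outer loop
vertex 2.011 1.352 -2.896
vertex 1.457 1.221 -3.23
vertex 1.01 1.265 -1.856
endloop
endfacet
facet normal 0.536 -0.463 -0.706
outer loop
vertex 1.457 1.221 -3.23
vertex 1.67 0.695 -2.724
vertex 1.064 0.694 -3.183
endloop
endfacet
facet normal -0.783 0.559 -0.273
outer loop
vertex 1.457 1.221 -3.23
vertex 1.064 0.694 -3.183
vertex 1.01 1.265 -1.856
endloop
endfacet
facet normal 0.535 -0.464 -0.706
outer loop
vertex 1.064 0.694 -3.183
vertex 1.67 0.695 -2.724
vertex 1.126 0.168 -2.79
endloop
endfacet
facet normal -0.994 -0.111 0.008
outer loop
vertex 1.064 0.694 -3.183
vertex 1.126 0.168 -2.79
vertex 1.01 1.265 -1.856
endloop
endfacet
facet normal 0.535 -0.464 -0.706
outer loop
vertex 1.126 0.168 -2.79
vertex 1.67 0.695 -2.724
vertex 1.598 0.039 -2.348
endloop
endfacet
facet normal -0.652 -0.530 0.542
outer loop
vertex 1.126 0.168 -2.79
vertex 1.598 0.039 -2.348
vertex 1.01 1.265 -1.856
endloop
endfacet
facet normal 0.535 -0.464 -0.706
outer loop
vertex 1.598 0.039 -2.348
vertex 1.67 0.695 -2.724
vertex 2.124 0.404 -2.189
endloop
endfacet
facet normal -0.017 -0.379 0.925
outer loop
vertex 1.598 0.039 -2.348
vertex 2.124 0.404 -2.189
vertex 1.01 1.265 -1.856
endloop
endfacet
facet normal -0.560 0.654 0.509
outer loop
vertex 2.271 3.451 2.381
vertex 2.432 3.141 2.957
vertex 2.814 3.646 2.728
endloop
endfacet
facet normal -0.291 0.953 -0.080
outer loop
vertex 2.271 3.451 2.381
vertex 2.814 3.646 2.728
vertex 2.842 3.598 2.058
endloop
endfacet
facet normal -0.511 0.572 -0.642
outer loop
vertex 2.271 3.451 2.381
vertex 2.842 3.598 2.058
vertex 2.478 3.064 1.872
endloop
endfacet
facet normal -0.916 0.037 -0.400
outer loop
vertex 2.271 3.451 2.381
vertex 2.478 3.064 1.872
vertex 2.224 2.782 2.427
endloop
endfacet
facet normal -0.946 0.088 0.312
outer loop
vertex 2.271 3.451 2.381
vertex 2.224 2.782 2.427
vertex 2.432 3.141 2.957
endloop
endfacet
facet normal 0.422 0.905 -0.047
outer loop
vertex 2.842 3.598 2.058
vertex 2.814 3.646 2.728
vertex 3.356 3.378 2.433
endloop
endfacet
facet normal -0.014 0.421 0.907
outer loop
vertex 2.814 3.646 2.728
vertex 2.432 3.141 2.957
vertex 3.102 3.096 2.988
endloop
endfacet
facet normal -0.640 -0.496 0.587
outer loop
vertex 2.432 3.141 2.957
vertex 2.224 2.782 2.427
vertex 2.738 2.562 2.802
endloop
endfacet
facet normal -0.592 -0.576 -0.564
outer loop
vertex 2.224 2.782 2.427
vertex 2.478 3.064 1.872
vertex 2.766 2.514 2.132
endloop
endfacet
facet normal 0.064 0.289 -0.955
outer loop
vertex 2.478 3.064 1.872
vertex 2.842 3.598 2.058
vertex 3.148 3.019 1.903
endloop
endfacet
facet normal 0.916 -0.037 0.400
outer loop
vertex 3.309 2.709 2.479
vertex 3.356 3.378 2.433
vertex 3.102 3.096 2.988
endloop
endfacet
facet normal 0.511 -0.572 0.642
outer loop
vertex 3.309 2.709 2.479
vertex 3.102 3.096 2.988
vertex 2.738 2.562 2.802
endloop
endfacet
facet normal 0.291 -0.953 0.080
outer loop
vertex 3.309 2.709 2.479
vertex 2.738 2.562 2.802
vertex 2.766 2.514 2.132
endloop
endfacet
facet normal 0.560 -0.654 -0.509
outer loop
vertex 3.309 2.709 2.479
vertex 2.766 2.514 2.132
vertex 3.148 3.019 1.903
endloop
endfacet
facet normal 0.946 -0.088 -0.312
outer loop
vertex 3.309 2.709 2.479
vertex 3.148 3.019 1.903
vertex 3.356 3.378 2.433
endloop
endfacet
facet normal 0.592 0.576 0.564
outer loop
vertex 3.102 3.096 2.988
vertex 3.356 3.378 2.433
vertex 2.814 3.646 2.728
endloop
endfacet
facet normal -0.064 -0.289 0.955
outer loop
vertex 2.738 2.562 2.802
vertex 3.102 3.096 2.988
vertex 2.432 3.141 2.957
endloop
endfacet
facet normal -0.422 -0.905 0.047
outer loop
vertex 2.766 2.514 2.132
vertex 2.738 2.562 2.802
vertex 2.224 2.782 2.427
endloop
endfacet
facet normal 0.014 -0.421 -0.907
outer loop
vertex 3.148 3.019 1.903
vertex 2.766 2.514 2.132
vertex 2.478 3.064 1.872
endloop
endfacet
facet normal 0.640 0.496 -0.587
outer loop
vertex 3.356 3.378 2.433
vertex 3.148 3.019 1.903
vertex 2.842 3.598 2.058
endloop
endfacet

endsolid


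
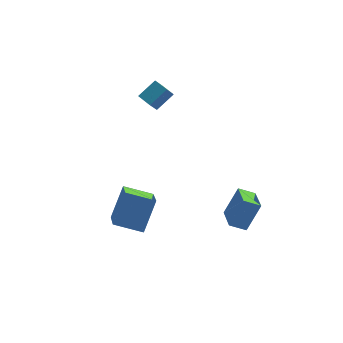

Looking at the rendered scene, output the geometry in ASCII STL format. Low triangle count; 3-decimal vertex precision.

solid 
facet normal -0.479 -0.188 -0.857
outer loop
vertex 1.641 -2.907 -2.006
vertex 0.769 -2.693 -1.566
vertex 1.798 -1.422 -2.42
endloop
endfacet
facet normal 0.872 -0.215 -0.440
outer loop
vertex 2.651 -1.087 -0.894
vertex 1.641 -2.907 -2.006
vertex 1.798 -1.422 -2.42
endloop
endfacet
facet normal -0.479 -0.188 -0.857
outer loop
vertex 1.798 -1.422 -2.42
vertex 0.769 -2.693 -1.566
vertex 0.926 -1.207 -1.98
endloop
endfacet
facet normal 0.101 0.958 -0.267
outer loop
vertex 0.926 -1.207 -1.98
vertex 2.651 -1.087 -0.894
vertex 1.798 -1.422 -2.42
endloop
endfacet
facet normal -0.101 -0.959 0.267
outer loop
vertex 1.641 -2.907 -2.006
vertex 1.622 -2.358 -0.04
vertex 0.769 -2.693 -1.566
endloop
endfacet
facet normal 0.872 -0.215 -0.440
outer loop
vertex 2.494 -2.573 -0.48
vertex 1.641 -2.907 -2.006
vertex 2.651 -1.087 -0.894
endloop
endfacet
facet normal -0.102 -0.958 0.267
outer loop
vertex 2.494 -2.573 -0.48
vertex 1.622 -2.358 -0.04
vertex 1.641 -2.907 -2.006
endloop
endfacet
facet normal -0.872 0.215 0.440
outer loop
vertex 0.769 -2.693 -1.566
vertex 1.622 -2.358 -0.04
vertex 0.926 -1.207 -1.98
endloop
endfacet
facet normal 0.101 0.959 -0.266
outer loop
vertex 1.779 -0.873 -0.454
vertex 2.651 -1.087 -0.894
vertex 0.926 -1.207 -1.98
endloop
endfacet
facet normal -0.872 0.215 0.440
outer loop
vertex 0.926 -1.207 -1.98
vertex 1.622 -2.358 -0.04
vertex 1.779 -0.873 -0.454
endloop
endfacet
facet normal 0.479 0.188 0.857
outer loop
vertex 1.779 -0.873 -0.454
vertex 2.494 -2.573 -0.48
vertex 2.651 -1.087 -0.894
endloop
endfacet
facet normal 0.479 0.188 0.857
outer loop
vertex 1.622 -2.358 -0.04
vertex 2.494 -2.573 -0.48
vertex 1.779 -0.873 -0.454
endloop
endfacet
facet normal -0.442 -0.443 -0.780
outer loop
vertex -3.279 -0.942 -2.849
vertex -4.769 -0.365 -2.332
vertex -3.017 0.697 -3.927
endloop
endfacet
facet normal 0.887 -0.344 -0.307
outer loop
vertex -2.111 1.605 -2.328
vertex -3.279 -0.942 -2.849
vertex -3.017 0.697 -3.927
endloop
endfacet
facet normal -0.442 -0.443 -0.780
outer loop
vertex -3.017 0.697 -3.927
vertex -4.769 -0.365 -2.332
vertex -4.507 1.275 -3.411
endloop
endfacet
facet normal 0.132 0.828 -0.545
outer loop
vertex -4.507 1.275 -3.411
vertex -2.111 1.605 -2.328
vertex -3.017 0.697 -3.927
endloop
endfacet
facet normal -0.132 -0.828 0.545
outer loop
vertex -3.279 -0.942 -2.849
vertex -3.863 0.543 -0.733
vertex -4.769 -0.365 -2.332
endloop
endfacet
facet normal 0.887 -0.344 -0.307
outer loop
vertex -2.373 -0.035 -1.249
vertex -3.279 -0.942 -2.849
vertex -2.111 1.605 -2.328
endloop
endfacet
facet normal -0.133 -0.828 0.545
outer loop
vertex -2.373 -0.035 -1.249
vertex -3.863 0.543 -0.733
vertex -3.279 -0.942 -2.849
endloop
endfacet
facet normal -0.887 0.344 0.307
outer loop
vertex -4.769 -0.365 -2.332
vertex -3.863 0.543 -0.733
vertex -4.507 1.275 -3.411
endloop
endfacet
facet normal 0.132 0.828 -0.544
outer loop
vertex -3.601 2.182 -1.811
vertex -2.111 1.605 -2.328
vertex -4.507 1.275 -3.411
endloop
endfacet
facet normal -0.887 0.344 0.307
outer loop
vertex -4.507 1.275 -3.411
vertex -3.863 0.543 -0.733
vertex -3.601 2.182 -1.811
endloop
endfacet
facet normal 0.442 0.443 0.780
outer loop
vertex -3.601 2.182 -1.811
vertex -2.373 -0.035 -1.249
vertex -2.111 1.605 -2.328
endloop
endfacet
facet normal 0.442 0.443 0.780
outer loop
vertex -3.863 0.543 -0.733
vertex -2.373 -0.035 -1.249
vertex -3.601 2.182 -1.811
endloop
endfacet
facet normal -0.431 -0.413 0.802
outer loop
vertex -0.87 3.472 4.592
vertex -1.293 4.258 4.769
vertex -1.875 3.096 3.858
endloop
endfacet
facet normal 0.465 -0.864 -0.194
outer loop
vertex -1.387 3.562 2.951
vertex -0.87 3.472 4.592
vertex -1.875 3.096 3.858
endloop
endfacet
facet normal -0.431 -0.413 0.802
outer loop
vertex -1.875 3.096 3.858
vertex -1.293 4.258 4.769
vertex -2.298 3.882 4.035
endloop
endfacet
facet normal -0.773 -0.289 -0.564
outer loop
vertex -2.298 3.882 4.035
vertex -1.387 3.562 2.951
vertex -1.875 3.096 3.858
endloop
endfacet
facet normal 0.773 0.289 0.564
outer loop
vertex -0.87 3.472 4.592
vertex -0.805 4.724 3.862
vertex -1.293 4.258 4.769
endloop
endfacet
facet normal 0.465 -0.864 -0.194
outer loop
vertex -0.382 3.938 3.685
vertex -0.87 3.472 4.592
vertex -1.387 3.562 2.951
endloop
endfacet
facet normal 0.773 0.289 0.564
outer loop
vertex -0.382 3.938 3.685
vertex -0.805 4.724 3.862
vertex -0.87 3.472 4.592
endloop
endfacet
facet normal -0.465 0.864 0.194
outer loop
vertex -1.293 4.258 4.769
vertex -0.805 4.724 3.862
vertex -2.298 3.882 4.035
endloop
endfacet
facet normal -0.773 -0.289 -0.564
outer loop
vertex -1.81 4.348 3.128
vertex -1.387 3.562 2.951
vertex -2.298 3.882 4.035
endloop
endfacet
facet normal -0.465 0.864 0.194
outer loop
vertex -2.298 3.882 4.035
vertex -0.805 4.724 3.862
vertex -1.81 4.348 3.128
endloop
endfacet
facet normal 0.431 0.413 -0.802
outer loop
vertex -1.81 4.348 3.128
vertex -0.382 3.938 3.685
vertex -1.387 3.562 2.951
endloop
endfacet
facet normal 0.431 0.413 -0.802
outer loop
vertex -0.805 4.724 3.862
vertex -0.382 3.938 3.685
vertex -1.81 4.348 3.128
endloop
endfacet

endsolid


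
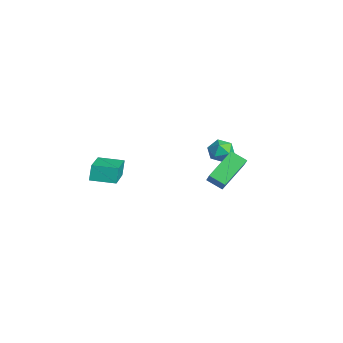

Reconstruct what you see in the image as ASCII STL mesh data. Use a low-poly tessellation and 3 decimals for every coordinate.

solid 
facet normal -0.829 0.416 -0.373
outer loop
vertex -3.204 -1.968 0.198
vertex -2.628 -0.909 0.1
vertex -2.961 -2.172 -0.569
endloop
endfacet
facet normal -0.477 -0.875 0.082
outer loop
vertex -1.212 -3.051 0.22
vertex -3.204 -1.968 0.198
vertex -2.961 -2.172 -0.569
endloop
endfacet
facet normal -0.828 0.417 -0.374
outer loop
vertex -2.961 -2.172 -0.569
vertex -2.628 -0.909 0.1
vertex -2.384 -1.112 -0.666
endloop
endfacet
facet normal 0.294 -0.245 -0.924
outer loop
vertex -2.384 -1.112 -0.666
vertex -1.212 -3.051 0.22
vertex -2.961 -2.172 -0.569
endloop
endfacet
facet normal -0.294 0.245 0.924
outer loop
vertex -3.204 -1.968 0.198
vertex -0.879 -1.788 0.889
vertex -2.628 -0.909 0.1
endloop
endfacet
facet normal -0.477 -0.875 0.080
outer loop
vertex -1.456 -2.848 0.986
vertex -3.204 -1.968 0.198
vertex -1.212 -3.051 0.22
endloop
endfacet
facet normal -0.294 0.244 0.924
outer loop
vertex -1.456 -2.848 0.986
vertex -0.879 -1.788 0.889
vertex -3.204 -1.968 0.198
endloop
endfacet
facet normal 0.476 0.876 -0.080
outer loop
vertex -2.628 -0.909 0.1
vertex -0.879 -1.788 0.889
vertex -2.384 -1.112 -0.666
endloop
endfacet
facet normal 0.293 -0.245 -0.924
outer loop
vertex -0.636 -1.992 0.122
vertex -1.212 -3.051 0.22
vertex -2.384 -1.112 -0.666
endloop
endfacet
facet normal 0.477 0.875 -0.082
outer loop
vertex -2.384 -1.112 -0.666
vertex -0.879 -1.788 0.889
vertex -0.636 -1.992 0.122
endloop
endfacet
facet normal 0.829 -0.416 0.374
outer loop
vertex -0.636 -1.992 0.122
vertex -1.456 -2.848 0.986
vertex -1.212 -3.051 0.22
endloop
endfacet
facet normal 0.829 -0.417 0.373
outer loop
vertex -0.879 -1.788 0.889
vertex -1.456 -2.848 0.986
vertex -0.636 -1.992 0.122
endloop
endfacet
facet normal -0.641 -0.623 0.448
outer loop
vertex 1.65 2.437 2.569
vertex 1.033 2.56 1.858
vertex 2.329 1.157 1.759
endloop
endfacet
facet normal 0.650 -0.129 0.749
outer loop
vertex 2.867 1.68 1.382
vertex 1.65 2.437 2.569
vertex 2.329 1.157 1.759
endloop
endfacet
facet normal -0.641 -0.624 0.448
outer loop
vertex 2.329 1.157 1.759
vertex 1.033 2.56 1.858
vertex 1.712 1.28 1.047
endloop
endfacet
facet normal 0.409 -0.772 -0.487
outer loop
vertex 1.712 1.28 1.047
vertex 2.867 1.68 1.382
vertex 2.329 1.157 1.759
endloop
endfacet
facet normal -0.408 0.772 0.488
outer loop
vertex 1.65 2.437 2.569
vertex 1.571 3.083 1.481
vertex 1.033 2.56 1.858
endloop
endfacet
facet normal 0.650 -0.130 0.749
outer loop
vertex 2.188 2.96 2.193
vertex 1.65 2.437 2.569
vertex 2.867 1.68 1.382
endloop
endfacet
facet normal -0.409 0.771 0.488
outer loop
vertex 2.188 2.96 2.193
vertex 1.571 3.083 1.481
vertex 1.65 2.437 2.569
endloop
endfacet
facet normal -0.650 0.129 -0.749
outer loop
vertex 1.033 2.56 1.858
vertex 1.571 3.083 1.481
vertex 1.712 1.28 1.047
endloop
endfacet
facet normal 0.409 -0.771 -0.488
outer loop
vertex 2.25 1.803 0.671
vertex 2.867 1.68 1.382
vertex 1.712 1.28 1.047
endloop
endfacet
facet normal -0.650 0.130 -0.749
outer loop
vertex 1.712 1.28 1.047
vertex 1.571 3.083 1.481
vertex 2.25 1.803 0.671
endloop
endfacet
facet normal 0.641 0.624 -0.448
outer loop
vertex 2.25 1.803 0.671
vertex 2.188 2.96 2.193
vertex 2.867 1.68 1.382
endloop
endfacet
facet normal 0.641 0.623 -0.448
outer loop
vertex 1.571 3.083 1.481
vertex 2.188 2.96 2.193
vertex 2.25 1.803 0.671
endloop
endfacet
facet normal -0.269 -0.486 0.832
outer loop
vertex -2.913 3.703 0.238
vertex -2.695 3.106 -0.04
vertex -2.257 3.497 0.33
endloop
endfacet
facet normal -0.079 0.185 0.980
outer loop
vertex -2.913 3.703 0.238
vertex -2.257 3.497 0.33
vertex -2.395 4.163 0.193
endloop
endfacet
facet normal -0.501 0.623 0.601
outer loop
vertex -2.913 3.703 0.238
vertex -2.395 4.163 0.193
vertex -2.918 4.183 -0.263
endloop
endfacet
facet normal -0.950 0.220 0.221
outer loop
vertex -2.913 3.703 0.238
vertex -2.918 4.183 -0.263
vertex -3.103 3.53 -0.407
endloop
endfacet
facet normal -0.808 -0.464 0.363
outer loop
vertex -2.913 3.703 0.238
vertex -3.103 3.53 -0.407
vertex -2.695 3.106 -0.04
endloop
endfacet
facet normal 0.592 0.278 0.756
outer loop
vertex -2.395 4.163 0.193
vertex -2.257 3.497 0.33
vertex -1.857 3.85 -0.113
endloop
endfacet
facet normal 0.284 -0.808 0.517
outer loop
vertex -2.257 3.497 0.33
vertex -2.695 3.106 -0.04
vertex -2.042 3.197 -0.257
endloop
endfacet
facet normal -0.587 -0.773 -0.241
outer loop
vertex -2.695 3.106 -0.04
vertex -3.103 3.53 -0.407
vertex -2.565 3.217 -0.713
endloop
endfacet
facet normal -0.816 0.335 -0.470
outer loop
vertex -3.103 3.53 -0.407
vertex -2.918 4.183 -0.263
vertex -2.703 3.883 -0.85
endloop
endfacet
facet normal -0.089 0.985 0.145
outer loop
vertex -2.918 4.183 -0.263
vertex -2.395 4.163 0.193
vertex -2.265 4.274 -0.48
endloop
endfacet
facet normal 0.950 -0.220 -0.221
outer loop
vertex -2.047 3.677 -0.758
vertex -1.857 3.85 -0.113
vertex -2.042 3.197 -0.257
endloop
endfacet
facet normal 0.501 -0.623 -0.601
outer loop
vertex -2.047 3.677 -0.758
vertex -2.042 3.197 -0.257
vertex -2.565 3.217 -0.713
endloop
endfacet
facet normal 0.079 -0.185 -0.980
outer loop
vertex -2.047 3.677 -0.758
vertex -2.565 3.217 -0.713
vertex -2.703 3.883 -0.85
endloop
endfacet
facet normal 0.269 0.486 -0.832
outer loop
vertex -2.047 3.677 -0.758
vertex -2.703 3.883 -0.85
vertex -2.265 4.274 -0.48
endloop
endfacet
facet normal 0.808 0.464 -0.363
outer loop
vertex -2.047 3.677 -0.758
vertex -2.265 4.274 -0.48
vertex -1.857 3.85 -0.113
endloop
endfacet
facet normal 0.816 -0.335 0.470
outer loop
vertex -2.042 3.197 -0.257
vertex -1.857 3.85 -0.113
vertex -2.257 3.497 0.33
endloop
endfacet
facet normal 0.089 -0.985 -0.145
outer loop
vertex -2.565 3.217 -0.713
vertex -2.042 3.197 -0.257
vertex -2.695 3.106 -0.04
endloop
endfacet
facet normal -0.592 -0.278 -0.756
outer loop
vertex -2.703 3.883 -0.85
vertex -2.565 3.217 -0.713
vertex -3.103 3.53 -0.407
endloop
endfacet
facet normal -0.284 0.808 -0.517
outer loop
vertex -2.265 4.274 -0.48
vertex -2.703 3.883 -0.85
vertex -2.918 4.183 -0.263
endloop
endfacet
facet normal 0.587 0.773 0.241
outer loop
vertex -1.857 3.85 -0.113
vertex -2.265 4.274 -0.48
vertex -2.395 4.163 0.193
endloop
endfacet

endsolid


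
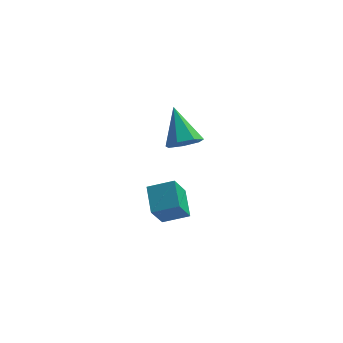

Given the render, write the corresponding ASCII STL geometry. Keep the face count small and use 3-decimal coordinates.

solid 
facet normal 0.268 -0.650 -0.711
outer loop
vertex -0.054 1.345 -1.917
vertex -0.469 1.79 -2.48
vertex 0.324 1.862 -2.247
endloop
endfacet
facet normal 0.657 0.000 0.753
outer loop
vertex -0.054 1.345 -1.917
vertex 0.324 1.862 -2.247
vertex -0.991 3.05 -1.1
endloop
endfacet
facet normal 0.268 -0.648 -0.713
outer loop
vertex 0.324 1.862 -2.247
vertex -0.469 1.79 -2.48
vertex 0.104 2.326 -2.752
endloop
endfacet
facet normal 0.756 0.612 0.233
outer loop
vertex 0.324 1.862 -2.247
vertex 0.104 2.326 -2.752
vertex -0.991 3.05 -1.1
endloop
endfacet
facet normal 0.269 -0.649 -0.712
outer loop
vertex 0.104 2.326 -2.752
vertex -0.469 1.79 -2.48
vertex -0.548 2.386 -3.053
endloop
endfacet
facet normal 0.212 0.939 -0.271
outer loop
vertex 0.104 2.326 -2.752
vertex -0.548 2.386 -3.053
vertex -0.991 3.05 -1.1
endloop
endfacet
facet normal 0.269 -0.649 -0.712
outer loop
vertex -0.548 2.386 -3.053
vertex -0.469 1.79 -2.48
vertex -1.14 1.998 -2.923
endloop
endfacet
facet normal -0.564 0.734 -0.378
outer loop
vertex -0.548 2.386 -3.053
vertex -1.14 1.998 -2.923
vertex -0.991 3.05 -1.1
endloop
endfacet
facet normal 0.268 -0.650 -0.711
outer loop
vertex -1.14 1.998 -2.923
vertex -0.469 1.79 -2.48
vertex -1.228 1.454 -2.459
endloop
endfacet
facet normal -0.988 0.153 -0.008
outer loop
vertex -1.14 1.998 -2.923
vertex -1.228 1.454 -2.459
vertex -0.991 3.05 -1.1
endloop
endfacet
facet normal 0.268 -0.649 -0.712
outer loop
vertex -1.228 1.454 -2.459
vertex -0.469 1.79 -2.48
vertex -0.744 1.163 -2.012
endloop
endfacet
facet normal -0.741 -0.369 0.562
outer loop
vertex -1.228 1.454 -2.459
vertex -0.744 1.163 -2.012
vertex -0.991 3.05 -1.1
endloop
endfacet
facet normal 0.269 -0.649 -0.711
outer loop
vertex -0.744 1.163 -2.012
vertex -0.469 1.79 -2.48
vertex -0.054 1.345 -1.917
endloop
endfacet
facet normal -0.009 -0.436 0.900
outer loop
vertex -0.744 1.163 -2.012
vertex -0.054 1.345 -1.917
vertex -0.991 3.05 -1.1
endloop
endfacet
facet normal -0.938 -0.004 -0.346
outer loop
vertex -1.497 -3.68 -2.762
vertex -1.741 -2.521 -2.115
vertex -1.107 -3.004 -3.827
endloop
endfacet
facet normal 0.181 -0.859 -0.479
outer loop
vertex -0.019 -2.999 -3.425
vertex -1.497 -3.68 -2.762
vertex -1.107 -3.004 -3.827
endloop
endfacet
facet normal -0.938 -0.004 -0.346
outer loop
vertex -1.107 -3.004 -3.827
vertex -1.741 -2.521 -2.115
vertex -1.351 -1.845 -3.18
endloop
endfacet
facet normal 0.296 0.512 -0.806
outer loop
vertex -1.351 -1.845 -3.18
vertex -0.019 -2.999 -3.425
vertex -1.107 -3.004 -3.827
endloop
endfacet
facet normal -0.296 -0.512 0.806
outer loop
vertex -1.497 -3.68 -2.762
vertex -0.653 -2.516 -1.713
vertex -1.741 -2.521 -2.115
endloop
endfacet
facet normal 0.181 -0.859 -0.479
outer loop
vertex -0.409 -3.675 -2.36
vertex -1.497 -3.68 -2.762
vertex -0.019 -2.999 -3.425
endloop
endfacet
facet normal -0.296 -0.512 0.806
outer loop
vertex -0.409 -3.675 -2.36
vertex -0.653 -2.516 -1.713
vertex -1.497 -3.68 -2.762
endloop
endfacet
facet normal -0.181 0.859 0.479
outer loop
vertex -1.741 -2.521 -2.115
vertex -0.653 -2.516 -1.713
vertex -1.351 -1.845 -3.18
endloop
endfacet
facet normal 0.296 0.512 -0.806
outer loop
vertex -0.263 -1.84 -2.778
vertex -0.019 -2.999 -3.425
vertex -1.351 -1.845 -3.18
endloop
endfacet
facet normal -0.181 0.859 0.479
outer loop
vertex -1.351 -1.845 -3.18
vertex -0.653 -2.516 -1.713
vertex -0.263 -1.84 -2.778
endloop
endfacet
facet normal 0.938 0.004 0.346
outer loop
vertex -0.263 -1.84 -2.778
vertex -0.409 -3.675 -2.36
vertex -0.019 -2.999 -3.425
endloop
endfacet
facet normal 0.938 0.004 0.346
outer loop
vertex -0.653 -2.516 -1.713
vertex -0.409 -3.675 -2.36
vertex -0.263 -1.84 -2.778
endloop
endfacet

endsolid


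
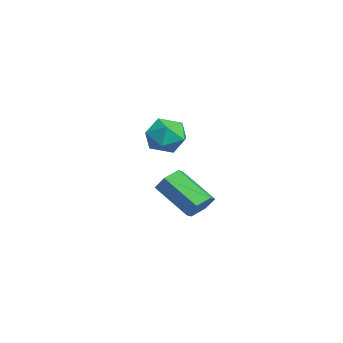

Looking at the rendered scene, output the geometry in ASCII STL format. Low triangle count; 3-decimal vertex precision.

solid 
facet normal 0.571 0.567 -0.594
outer loop
vertex 2.772 -1.619 -2.94
vertex 2.511 -1.912 -3.471
vertex 2.23 -1.369 -3.222
endloop
endfacet
facet normal -0.017 0.731 0.682
outer loop
vertex 2.772 -1.619 -2.94
vertex 2.23 -1.369 -3.222
vertex 1.79 -2.594 -1.919
endloop
endfacet
facet normal -0.017 0.731 0.682
outer loop
vertex 1.79 -2.594 -1.919
vertex 2.23 -1.369 -3.222
vertex 1.248 -2.344 -2.201
endloop
endfacet
facet normal -0.571 -0.566 0.595
outer loop
vertex 1.79 -2.594 -1.919
vertex 1.248 -2.344 -2.201
vertex 1.529 -2.888 -2.449
endloop
endfacet
facet normal 0.570 0.567 -0.594
outer loop
vertex 2.23 -1.369 -3.222
vertex 2.511 -1.912 -3.471
vertex 1.969 -1.663 -3.753
endloop
endfacet
facet normal -0.720 0.693 -0.030
outer loop
vertex 2.23 -1.369 -3.222
vertex 1.969 -1.663 -3.753
vertex 1.248 -2.344 -2.201
endloop
endfacet
facet normal -0.720 0.693 -0.030
outer loop
vertex 1.248 -2.344 -2.201
vertex 1.969 -1.663 -3.753
vertex 0.987 -2.638 -2.732
endloop
endfacet
facet normal -0.571 -0.566 0.594
outer loop
vertex 1.248 -2.344 -2.201
vertex 0.987 -2.638 -2.732
vertex 1.529 -2.888 -2.449
endloop
endfacet
facet normal 0.570 0.567 -0.595
outer loop
vertex 1.969 -1.663 -3.753
vertex 2.511 -1.912 -3.471
vertex 2.25 -2.206 -4.001
endloop
endfacet
facet normal -0.702 -0.038 -0.711
outer loop
vertex 1.969 -1.663 -3.753
vertex 2.25 -2.206 -4.001
vertex 0.987 -2.638 -2.732
endloop
endfacet
facet normal -0.702 -0.038 -0.711
outer loop
vertex 0.987 -2.638 -2.732
vertex 2.25 -2.206 -4.001
vertex 1.268 -3.181 -2.98
endloop
endfacet
facet normal -0.571 -0.567 0.594
outer loop
vertex 0.987 -2.638 -2.732
vertex 1.268 -3.181 -2.98
vertex 1.529 -2.888 -2.449
endloop
endfacet
facet normal 0.571 0.566 -0.595
outer loop
vertex 2.25 -2.206 -4.001
vertex 2.511 -1.912 -3.471
vertex 2.792 -2.456 -3.719
endloop
endfacet
facet normal 0.017 -0.731 -0.682
outer loop
vertex 2.25 -2.206 -4.001
vertex 2.792 -2.456 -3.719
vertex 1.268 -3.181 -2.98
endloop
endfacet
facet normal 0.017 -0.731 -0.682
outer loop
vertex 1.268 -3.181 -2.98
vertex 2.792 -2.456 -3.719
vertex 1.81 -3.431 -2.698
endloop
endfacet
facet normal -0.571 -0.567 0.594
outer loop
vertex 1.268 -3.181 -2.98
vertex 1.81 -3.431 -2.698
vertex 1.529 -2.888 -2.449
endloop
endfacet
facet normal 0.571 0.566 -0.594
outer loop
vertex 2.792 -2.456 -3.719
vertex 2.511 -1.912 -3.471
vertex 3.053 -2.162 -3.188
endloop
endfacet
facet normal 0.720 -0.693 0.030
outer loop
vertex 2.792 -2.456 -3.719
vertex 3.053 -2.162 -3.188
vertex 1.81 -3.431 -2.698
endloop
endfacet
facet normal 0.720 -0.693 0.030
outer loop
vertex 1.81 -3.431 -2.698
vertex 3.053 -2.162 -3.188
vertex 2.071 -3.137 -2.167
endloop
endfacet
facet normal -0.570 -0.567 0.594
outer loop
vertex 1.81 -3.431 -2.698
vertex 2.071 -3.137 -2.167
vertex 1.529 -2.888 -2.449
endloop
endfacet
facet normal 0.571 0.567 -0.594
outer loop
vertex 3.053 -2.162 -3.188
vertex 2.511 -1.912 -3.471
vertex 2.772 -1.619 -2.94
endloop
endfacet
facet normal 0.702 0.038 0.711
outer loop
vertex 3.053 -2.162 -3.188
vertex 2.772 -1.619 -2.94
vertex 2.071 -3.137 -2.167
endloop
endfacet
facet normal 0.702 0.038 0.711
outer loop
vertex 2.071 -3.137 -2.167
vertex 2.772 -1.619 -2.94
vertex 1.79 -2.594 -1.919
endloop
endfacet
facet normal -0.570 -0.567 0.595
outer loop
vertex 2.071 -3.137 -2.167
vertex 1.79 -2.594 -1.919
vertex 1.529 -2.888 -2.449
endloop
endfacet
facet normal -0.509 0.317 0.801
outer loop
vertex -2.199 -1.814 -0.956
vertex -2.972 -2.145 -1.316
vertex -2.455 -2.674 -0.778
endloop
endfacet
facet normal 0.164 0.153 0.975
outer loop
vertex -2.199 -1.814 -0.956
vertex -2.455 -2.674 -0.778
vertex -1.577 -2.485 -0.955
endloop
endfacet
facet normal 0.598 0.555 0.578
outer loop
vertex -2.199 -1.814 -0.956
vertex -1.577 -2.485 -0.955
vertex -1.552 -1.839 -1.602
endloop
endfacet
facet normal 0.195 0.968 0.158
outer loop
vertex -2.199 -1.814 -0.956
vertex -1.552 -1.839 -1.602
vertex -2.414 -1.629 -1.826
endloop
endfacet
facet normal -0.489 0.821 0.295
outer loop
vertex -2.199 -1.814 -0.956
vertex -2.414 -1.629 -1.826
vertex -2.972 -2.145 -1.316
endloop
endfacet
facet normal 0.276 -0.530 0.802
outer loop
vertex -1.577 -2.485 -0.955
vertex -2.455 -2.674 -0.778
vertex -1.966 -3.231 -1.314
endloop
endfacet
facet normal -0.812 -0.265 0.520
outer loop
vertex -2.455 -2.674 -0.778
vertex -2.972 -2.145 -1.316
vertex -2.828 -3.021 -1.538
endloop
endfacet
facet normal -0.780 0.550 -0.297
outer loop
vertex -2.972 -2.145 -1.316
vertex -2.414 -1.629 -1.826
vertex -2.803 -2.375 -2.185
endloop
endfacet
facet normal 0.327 0.788 -0.521
outer loop
vertex -2.414 -1.629 -1.826
vertex -1.552 -1.839 -1.602
vertex -1.925 -2.186 -2.362
endloop
endfacet
facet normal 0.980 0.121 0.159
outer loop
vertex -1.552 -1.839 -1.602
vertex -1.577 -2.485 -0.955
vertex -1.408 -2.715 -1.824
endloop
endfacet
facet normal -0.195 -0.968 -0.158
outer loop
vertex -2.181 -3.046 -2.184
vertex -1.966 -3.231 -1.314
vertex -2.828 -3.021 -1.538
endloop
endfacet
facet normal -0.598 -0.555 -0.578
outer loop
vertex -2.181 -3.046 -2.184
vertex -2.828 -3.021 -1.538
vertex -2.803 -2.375 -2.185
endloop
endfacet
facet normal -0.164 -0.153 -0.975
outer loop
vertex -2.181 -3.046 -2.184
vertex -2.803 -2.375 -2.185
vertex -1.925 -2.186 -2.362
endloop
endfacet
facet normal 0.509 -0.317 -0.801
outer loop
vertex -2.181 -3.046 -2.184
vertex -1.925 -2.186 -2.362
vertex -1.408 -2.715 -1.824
endloop
endfacet
facet normal 0.489 -0.821 -0.295
outer loop
vertex -2.181 -3.046 -2.184
vertex -1.408 -2.715 -1.824
vertex -1.966 -3.231 -1.314
endloop
endfacet
facet normal -0.327 -0.788 0.521
outer loop
vertex -2.828 -3.021 -1.538
vertex -1.966 -3.231 -1.314
vertex -2.455 -2.674 -0.778
endloop
endfacet
facet normal -0.980 -0.121 -0.159
outer loop
vertex -2.803 -2.375 -2.185
vertex -2.828 -3.021 -1.538
vertex -2.972 -2.145 -1.316
endloop
endfacet
facet normal -0.276 0.530 -0.802
outer loop
vertex -1.925 -2.186 -2.362
vertex -2.803 -2.375 -2.185
vertex -2.414 -1.629 -1.826
endloop
endfacet
facet normal 0.812 0.265 -0.520
outer loop
vertex -1.408 -2.715 -1.824
vertex -1.925 -2.186 -2.362
vertex -1.552 -1.839 -1.602
endloop
endfacet
facet normal 0.780 -0.550 0.297
outer loop
vertex -1.966 -3.231 -1.314
vertex -1.408 -2.715 -1.824
vertex -1.577 -2.485 -0.955
endloop
endfacet

endsolid


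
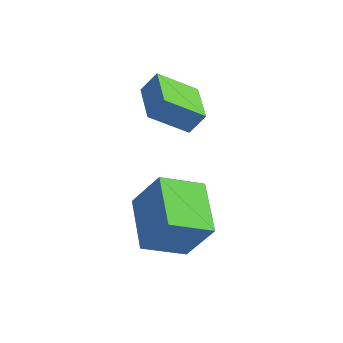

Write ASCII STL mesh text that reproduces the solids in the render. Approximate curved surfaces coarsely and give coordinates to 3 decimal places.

solid 
facet normal -0.661 0.750 0.011
outer loop
vertex -1.731 4.204 3.294
vertex -0.686 5.14 2.299
vertex -2.158 3.839 2.503
endloop
endfacet
facet normal -0.607 -0.545 0.579
outer loop
vertex -0.994 2.52 2.481
vertex -1.731 4.204 3.294
vertex -2.158 3.839 2.503
endloop
endfacet
facet normal -0.661 0.750 0.013
outer loop
vertex -2.158 3.839 2.503
vertex -0.686 5.14 2.299
vertex -1.114 4.776 1.507
endloop
endfacet
facet normal -0.441 -0.375 -0.815
outer loop
vertex -1.114 4.776 1.507
vertex -0.994 2.52 2.481
vertex -2.158 3.839 2.503
endloop
endfacet
facet normal 0.441 0.375 0.816
outer loop
vertex -1.731 4.204 3.294
vertex 0.478 3.821 2.277
vertex -0.686 5.14 2.299
endloop
endfacet
facet normal -0.607 -0.545 0.578
outer loop
vertex -0.566 2.884 3.273
vertex -1.731 4.204 3.294
vertex -0.994 2.52 2.481
endloop
endfacet
facet normal 0.441 0.376 0.815
outer loop
vertex -0.566 2.884 3.273
vertex 0.478 3.821 2.277
vertex -1.731 4.204 3.294
endloop
endfacet
facet normal 0.607 0.545 -0.578
outer loop
vertex -0.686 5.14 2.299
vertex 0.478 3.821 2.277
vertex -1.114 4.776 1.507
endloop
endfacet
facet normal -0.440 -0.376 -0.816
outer loop
vertex 0.051 3.456 1.486
vertex -0.994 2.52 2.481
vertex -1.114 4.776 1.507
endloop
endfacet
facet normal 0.607 0.545 -0.579
outer loop
vertex -1.114 4.776 1.507
vertex 0.478 3.821 2.277
vertex 0.051 3.456 1.486
endloop
endfacet
facet normal 0.661 -0.751 -0.012
outer loop
vertex 0.051 3.456 1.486
vertex -0.566 2.884 3.273
vertex -0.994 2.52 2.481
endloop
endfacet
facet normal 0.662 -0.750 -0.011
outer loop
vertex 0.478 3.821 2.277
vertex -0.566 2.884 3.273
vertex 0.051 3.456 1.486
endloop
endfacet
facet normal -0.633 0.715 0.296
outer loop
vertex 0.218 1.382 0.715
vertex 1.227 2.592 -0.048
vertex -0.748 1.185 -0.874
endloop
endfacet
facet normal -0.576 -0.691 0.436
outer loop
vertex 0.613 -0.352 -1.512
vertex 0.218 1.382 0.715
vertex -0.748 1.185 -0.874
endloop
endfacet
facet normal -0.633 0.715 0.296
outer loop
vertex -0.748 1.185 -0.874
vertex 1.227 2.592 -0.048
vertex 0.261 2.395 -1.637
endloop
endfacet
facet normal -0.517 -0.105 -0.850
outer loop
vertex 0.261 2.395 -1.637
vertex 0.613 -0.352 -1.512
vertex -0.748 1.185 -0.874
endloop
endfacet
facet normal 0.517 0.105 0.850
outer loop
vertex 0.218 1.382 0.715
vertex 2.588 1.055 -0.686
vertex 1.227 2.592 -0.048
endloop
endfacet
facet normal -0.576 -0.691 0.436
outer loop
vertex 1.579 -0.155 0.077
vertex 0.218 1.382 0.715
vertex 0.613 -0.352 -1.512
endloop
endfacet
facet normal 0.517 0.105 0.850
outer loop
vertex 1.579 -0.155 0.077
vertex 2.588 1.055 -0.686
vertex 0.218 1.382 0.715
endloop
endfacet
facet normal 0.576 0.691 -0.436
outer loop
vertex 1.227 2.592 -0.048
vertex 2.588 1.055 -0.686
vertex 0.261 2.395 -1.637
endloop
endfacet
facet normal -0.517 -0.105 -0.850
outer loop
vertex 1.622 0.858 -2.275
vertex 0.613 -0.352 -1.512
vertex 0.261 2.395 -1.637
endloop
endfacet
facet normal 0.576 0.691 -0.436
outer loop
vertex 0.261 2.395 -1.637
vertex 2.588 1.055 -0.686
vertex 1.622 0.858 -2.275
endloop
endfacet
facet normal 0.633 -0.715 -0.296
outer loop
vertex 1.622 0.858 -2.275
vertex 1.579 -0.155 0.077
vertex 0.613 -0.352 -1.512
endloop
endfacet
facet normal 0.633 -0.715 -0.296
outer loop
vertex 2.588 1.055 -0.686
vertex 1.579 -0.155 0.077
vertex 1.622 0.858 -2.275
endloop
endfacet

endsolid


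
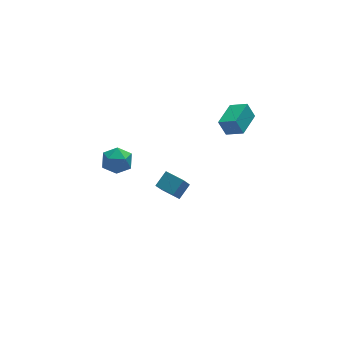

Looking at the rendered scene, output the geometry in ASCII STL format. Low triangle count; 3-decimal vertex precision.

solid 
facet normal -0.659 -0.751 -0.023
outer loop
vertex 3.07 -1.463 4.553
vertex 2.329 -0.798 4.063
vertex 3.423 -1.745 3.639
endloop
endfacet
facet normal 0.667 -0.599 0.443
outer loop
vertex 4.531 -0.482 3.677
vertex 3.07 -1.463 4.553
vertex 3.423 -1.745 3.639
endloop
endfacet
facet normal -0.659 -0.751 -0.023
outer loop
vertex 3.423 -1.745 3.639
vertex 2.329 -0.798 4.063
vertex 2.682 -1.08 3.148
endloop
endfacet
facet normal 0.346 -0.277 -0.897
outer loop
vertex 2.682 -1.08 3.148
vertex 4.531 -0.482 3.677
vertex 3.423 -1.745 3.639
endloop
endfacet
facet normal -0.345 0.276 0.897
outer loop
vertex 3.07 -1.463 4.553
vertex 3.437 0.465 4.101
vertex 2.329 -0.798 4.063
endloop
endfacet
facet normal 0.667 -0.599 0.442
outer loop
vertex 4.178 -0.2 4.592
vertex 3.07 -1.463 4.553
vertex 4.531 -0.482 3.677
endloop
endfacet
facet normal -0.346 0.276 0.897
outer loop
vertex 4.178 -0.2 4.592
vertex 3.437 0.465 4.101
vertex 3.07 -1.463 4.553
endloop
endfacet
facet normal -0.668 0.599 -0.442
outer loop
vertex 2.329 -0.798 4.063
vertex 3.437 0.465 4.101
vertex 2.682 -1.08 3.148
endloop
endfacet
facet normal 0.346 -0.276 -0.897
outer loop
vertex 3.79 0.183 3.187
vertex 4.531 -0.482 3.677
vertex 2.682 -1.08 3.148
endloop
endfacet
facet normal -0.667 0.599 -0.443
outer loop
vertex 2.682 -1.08 3.148
vertex 3.437 0.465 4.101
vertex 3.79 0.183 3.187
endloop
endfacet
facet normal 0.659 0.751 0.023
outer loop
vertex 3.79 0.183 3.187
vertex 4.178 -0.2 4.592
vertex 4.531 -0.482 3.677
endloop
endfacet
facet normal 0.659 0.752 0.023
outer loop
vertex 3.437 0.465 4.101
vertex 4.178 -0.2 4.592
vertex 3.79 0.183 3.187
endloop
endfacet
facet normal -0.280 0.956 -0.090
outer loop
vertex -3.958 -1.508 3.176
vertex -4.232 -1.506 4.05
vertex -3.372 -1.274 3.839
endloop
endfacet
facet normal 0.267 0.810 -0.522
outer loop
vertex -3.958 -1.508 3.176
vertex -3.372 -1.274 3.839
vertex -3.095 -1.809 3.151
endloop
endfacet
facet normal 0.069 0.279 -0.958
outer loop
vertex -3.958 -1.508 3.176
vertex -3.095 -1.809 3.151
vertex -3.783 -2.373 2.937
endloop
endfacet
facet normal -0.601 0.098 -0.793
outer loop
vertex -3.958 -1.508 3.176
vertex -3.783 -2.373 2.937
vertex -4.485 -2.186 3.492
endloop
endfacet
facet normal -0.817 0.515 -0.257
outer loop
vertex -3.958 -1.508 3.176
vertex -4.485 -2.186 3.492
vertex -4.232 -1.506 4.05
endloop
endfacet
facet normal 0.809 0.575 -0.121
outer loop
vertex -3.095 -1.809 3.151
vertex -3.372 -1.274 3.839
vertex -2.835 -1.994 4.008
endloop
endfacet
facet normal -0.077 0.811 0.580
outer loop
vertex -3.372 -1.274 3.839
vertex -4.232 -1.506 4.05
vertex -3.537 -1.807 4.563
endloop
endfacet
facet normal -0.946 0.099 0.308
outer loop
vertex -4.232 -1.506 4.05
vertex -4.485 -2.186 3.492
vertex -4.225 -2.371 4.349
endloop
endfacet
facet normal -0.596 -0.576 -0.560
outer loop
vertex -4.485 -2.186 3.492
vertex -3.783 -2.373 2.937
vertex -3.948 -2.906 3.661
endloop
endfacet
facet normal 0.488 -0.282 -0.826
outer loop
vertex -3.783 -2.373 2.937
vertex -3.095 -1.809 3.151
vertex -3.088 -2.674 3.45
endloop
endfacet
facet normal 0.601 -0.098 0.793
outer loop
vertex -3.362 -2.672 4.324
vertex -2.835 -1.994 4.008
vertex -3.537 -1.807 4.563
endloop
endfacet
facet normal -0.069 -0.279 0.958
outer loop
vertex -3.362 -2.672 4.324
vertex -3.537 -1.807 4.563
vertex -4.225 -2.371 4.349
endloop
endfacet
facet normal -0.267 -0.810 0.522
outer loop
vertex -3.362 -2.672 4.324
vertex -4.225 -2.371 4.349
vertex -3.948 -2.906 3.661
endloop
endfacet
facet normal 0.280 -0.956 0.090
outer loop
vertex -3.362 -2.672 4.324
vertex -3.948 -2.906 3.661
vertex -3.088 -2.674 3.45
endloop
endfacet
facet normal 0.817 -0.515 0.257
outer loop
vertex -3.362 -2.672 4.324
vertex -3.088 -2.674 3.45
vertex -2.835 -1.994 4.008
endloop
endfacet
facet normal 0.596 0.576 0.560
outer loop
vertex -3.537 -1.807 4.563
vertex -2.835 -1.994 4.008
vertex -3.372 -1.274 3.839
endloop
endfacet
facet normal -0.488 0.282 0.826
outer loop
vertex -4.225 -2.371 4.349
vertex -3.537 -1.807 4.563
vertex -4.232 -1.506 4.05
endloop
endfacet
facet normal -0.809 -0.575 0.121
outer loop
vertex -3.948 -2.906 3.661
vertex -4.225 -2.371 4.349
vertex -4.485 -2.186 3.492
endloop
endfacet
facet normal 0.077 -0.811 -0.580
outer loop
vertex -3.088 -2.674 3.45
vertex -3.948 -2.906 3.661
vertex -3.783 -2.373 2.937
endloop
endfacet
facet normal 0.946 -0.099 -0.308
outer loop
vertex -2.835 -1.994 4.008
vertex -3.088 -2.674 3.45
vertex -3.095 -1.809 3.151
endloop
endfacet
facet normal -0.694 -0.442 -0.568
outer loop
vertex -0.089 -0.494 -1.969
vertex -0.811 0.424 -1.801
vertex 0.494 0.194 -3.218
endloop
endfacet
facet normal 0.612 -0.778 -0.143
outer loop
vertex 1.251 0.676 -2.599
vertex -0.089 -0.494 -1.969
vertex 0.494 0.194 -3.218
endloop
endfacet
facet normal -0.694 -0.442 -0.568
outer loop
vertex 0.494 0.194 -3.218
vertex -0.811 0.424 -1.801
vertex -0.228 1.112 -3.05
endloop
endfacet
facet normal 0.379 0.446 -0.811
outer loop
vertex -0.228 1.112 -3.05
vertex 1.251 0.676 -2.599
vertex 0.494 0.194 -3.218
endloop
endfacet
facet normal -0.379 -0.446 0.811
outer loop
vertex -0.089 -0.494 -1.969
vertex -0.054 0.906 -1.182
vertex -0.811 0.424 -1.801
endloop
endfacet
facet normal 0.612 -0.778 -0.143
outer loop
vertex 0.668 -0.012 -1.35
vertex -0.089 -0.494 -1.969
vertex 1.251 0.676 -2.599
endloop
endfacet
facet normal -0.379 -0.446 0.811
outer loop
vertex 0.668 -0.012 -1.35
vertex -0.054 0.906 -1.182
vertex -0.089 -0.494 -1.969
endloop
endfacet
facet normal -0.612 0.778 0.143
outer loop
vertex -0.811 0.424 -1.801
vertex -0.054 0.906 -1.182
vertex -0.228 1.112 -3.05
endloop
endfacet
facet normal 0.379 0.446 -0.811
outer loop
vertex 0.529 1.594 -2.431
vertex 1.251 0.676 -2.599
vertex -0.228 1.112 -3.05
endloop
endfacet
facet normal -0.612 0.778 0.143
outer loop
vertex -0.228 1.112 -3.05
vertex -0.054 0.906 -1.182
vertex 0.529 1.594 -2.431
endloop
endfacet
facet normal 0.694 0.442 0.568
outer loop
vertex 0.529 1.594 -2.431
vertex 0.668 -0.012 -1.35
vertex 1.251 0.676 -2.599
endloop
endfacet
facet normal 0.694 0.442 0.568
outer loop
vertex -0.054 0.906 -1.182
vertex 0.668 -0.012 -1.35
vertex 0.529 1.594 -2.431
endloop
endfacet

endsolid
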